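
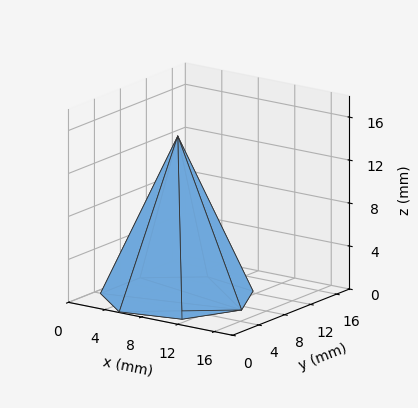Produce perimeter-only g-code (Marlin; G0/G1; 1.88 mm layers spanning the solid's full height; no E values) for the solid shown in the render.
Reading the render: the shape is a regular 7-sided pyramid, base circumscribed radius ≈ 7 mm, apex at z ≈ 15 mm (dimensions read to the nearest mm from the axis ticks). For the g-code, the solid's height is divided into equal slices at the stated Δz and each level perimeter traced with G1 moves after a G0 lift.

; perimeter-only toolpath
G21 ; units = mm
G90 ; absolute positioning
G28 ; home
; layer 1
G0 Z1.88
G0 X13.12 Y7.00
G1 X10.81 Y11.79
G1 X5.64 Y12.97
G1 X1.48 Y9.66
G1 X1.48 Y4.34
G1 X5.64 Y1.03
G1 X10.81 Y2.21
G1 X13.12 Y7.00
; layer 2
G0 Z3.75
G0 X12.25 Y7.00
G1 X10.27 Y11.10
G1 X5.83 Y12.12
G1 X2.27 Y9.28
G1 X2.27 Y4.72
G1 X5.83 Y1.89
G1 X10.27 Y2.90
G1 X12.25 Y7.00
; layer 3
G0 Z5.62
G0 X11.38 Y7.00
G1 X9.72 Y10.42
G1 X6.03 Y11.26
G1 X3.06 Y8.90
G1 X3.06 Y5.10
G1 X6.03 Y2.74
G1 X9.72 Y3.58
G1 X11.38 Y7.00
; layer 4
G0 Z7.50
G0 X10.50 Y7.00
G1 X9.18 Y9.73
G1 X6.22 Y10.41
G1 X3.84 Y8.52
G1 X3.84 Y5.48
G1 X6.22 Y3.59
G1 X9.18 Y4.26
G1 X10.50 Y7.00
; layer 5
G0 Z9.38
G0 X9.62 Y7.00
G1 X8.63 Y9.05
G1 X6.42 Y9.56
G1 X4.63 Y8.14
G1 X4.63 Y5.86
G1 X6.42 Y4.44
G1 X8.63 Y4.95
G1 X9.62 Y7.00
; layer 6
G0 Z11.25
G0 X8.75 Y7.00
G1 X8.09 Y8.37
G1 X6.61 Y8.71
G1 X5.42 Y7.76
G1 X5.42 Y6.24
G1 X6.61 Y5.29
G1 X8.09 Y5.63
G1 X8.75 Y7.00
; layer 7
G0 Z13.12
G0 X7.88 Y7.00
G1 X7.54 Y7.68
G1 X6.80 Y7.85
G1 X6.21 Y7.38
G1 X6.21 Y6.62
G1 X6.80 Y6.15
G1 X7.54 Y6.32
G1 X7.88 Y7.00
M2 ; end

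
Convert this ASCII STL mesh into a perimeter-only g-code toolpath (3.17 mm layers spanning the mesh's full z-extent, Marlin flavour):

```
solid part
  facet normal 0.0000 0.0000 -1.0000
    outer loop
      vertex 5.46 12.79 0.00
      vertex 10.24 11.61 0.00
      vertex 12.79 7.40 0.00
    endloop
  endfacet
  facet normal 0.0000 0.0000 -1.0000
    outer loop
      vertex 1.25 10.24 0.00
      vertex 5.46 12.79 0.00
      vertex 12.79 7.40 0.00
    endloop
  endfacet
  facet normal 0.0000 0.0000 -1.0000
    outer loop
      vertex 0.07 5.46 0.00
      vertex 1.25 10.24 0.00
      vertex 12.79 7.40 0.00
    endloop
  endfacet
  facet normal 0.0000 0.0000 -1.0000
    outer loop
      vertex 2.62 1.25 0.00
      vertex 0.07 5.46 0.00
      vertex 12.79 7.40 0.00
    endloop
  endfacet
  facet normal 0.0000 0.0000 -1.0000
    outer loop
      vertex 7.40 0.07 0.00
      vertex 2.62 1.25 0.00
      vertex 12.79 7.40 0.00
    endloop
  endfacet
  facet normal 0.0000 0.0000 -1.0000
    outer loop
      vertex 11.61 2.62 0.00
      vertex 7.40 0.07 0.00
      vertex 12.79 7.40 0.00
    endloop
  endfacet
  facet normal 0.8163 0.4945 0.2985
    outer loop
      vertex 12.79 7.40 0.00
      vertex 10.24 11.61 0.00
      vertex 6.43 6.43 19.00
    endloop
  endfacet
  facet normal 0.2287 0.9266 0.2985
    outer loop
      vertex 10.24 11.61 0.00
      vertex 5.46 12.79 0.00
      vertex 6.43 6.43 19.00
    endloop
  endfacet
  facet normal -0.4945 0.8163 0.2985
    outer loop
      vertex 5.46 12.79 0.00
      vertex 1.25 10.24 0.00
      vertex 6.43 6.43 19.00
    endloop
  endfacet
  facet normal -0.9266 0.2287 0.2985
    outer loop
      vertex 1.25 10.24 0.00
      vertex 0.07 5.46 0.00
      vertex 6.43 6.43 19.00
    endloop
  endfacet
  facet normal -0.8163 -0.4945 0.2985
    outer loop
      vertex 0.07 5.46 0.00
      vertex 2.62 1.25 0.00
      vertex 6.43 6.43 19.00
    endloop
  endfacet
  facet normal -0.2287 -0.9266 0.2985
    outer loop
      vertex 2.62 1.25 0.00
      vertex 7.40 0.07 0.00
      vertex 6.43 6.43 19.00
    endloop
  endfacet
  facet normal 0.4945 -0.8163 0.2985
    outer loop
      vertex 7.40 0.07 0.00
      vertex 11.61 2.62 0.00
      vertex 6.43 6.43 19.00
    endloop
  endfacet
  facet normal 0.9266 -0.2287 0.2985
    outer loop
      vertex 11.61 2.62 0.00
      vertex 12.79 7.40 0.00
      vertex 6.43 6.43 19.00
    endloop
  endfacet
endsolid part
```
; perimeter-only toolpath
G21 ; units = mm
G90 ; absolute positioning
G28 ; home
; layer 1
G0 Z3.17
G0 X11.73 Y7.24
G1 X9.61 Y10.75
G1 X5.62 Y11.73
G1 X2.11 Y9.61
G1 X1.13 Y5.62
G1 X3.25 Y2.11
G1 X7.24 Y1.13
G1 X10.75 Y3.25
G1 X11.73 Y7.24
; layer 2
G0 Z6.33
G0 X10.67 Y7.08
G1 X8.97 Y9.88
G1 X5.78 Y10.67
G1 X2.98 Y8.97
G1 X2.19 Y5.78
G1 X3.89 Y2.98
G1 X7.08 Y2.19
G1 X9.88 Y3.89
G1 X10.67 Y7.08
; layer 3
G0 Z9.50
G0 X9.61 Y6.92
G1 X8.34 Y9.02
G1 X5.95 Y9.61
G1 X3.84 Y8.34
G1 X3.25 Y5.95
G1 X4.53 Y3.84
G1 X6.92 Y3.25
G1 X9.02 Y4.53
G1 X9.61 Y6.92
; layer 4
G0 Z12.67
G0 X8.55 Y6.75
G1 X7.70 Y8.16
G1 X6.11 Y8.55
G1 X4.70 Y7.70
G1 X4.31 Y6.11
G1 X5.16 Y4.70
G1 X6.75 Y4.31
G1 X8.16 Y5.16
G1 X8.55 Y6.75
; layer 5
G0 Z15.83
G0 X7.49 Y6.59
G1 X7.06 Y7.29
G1 X6.27 Y7.49
G1 X5.57 Y7.06
G1 X5.37 Y6.27
G1 X5.79 Y5.57
G1 X6.59 Y5.37
G1 X7.29 Y5.79
G1 X7.49 Y6.59
M2 ; end

The solid is a regular 8-sided pyramid, base circumscribed radius ≈ 6.43 mm, apex at z ≈ 19 mm. Slicing at Δz = 3.17 mm — 6 equal slices spanning the solid's height, so layer i sits at z = i·h/6 — gives 5 non-empty perimeters. Each is a 8-segment closed polygon; G0 lifts to the layer z and rapids to the start vertex, then G1 traces the edges. The cross-section shrinks linearly with z (the slice at the apex is degenerate and omitted).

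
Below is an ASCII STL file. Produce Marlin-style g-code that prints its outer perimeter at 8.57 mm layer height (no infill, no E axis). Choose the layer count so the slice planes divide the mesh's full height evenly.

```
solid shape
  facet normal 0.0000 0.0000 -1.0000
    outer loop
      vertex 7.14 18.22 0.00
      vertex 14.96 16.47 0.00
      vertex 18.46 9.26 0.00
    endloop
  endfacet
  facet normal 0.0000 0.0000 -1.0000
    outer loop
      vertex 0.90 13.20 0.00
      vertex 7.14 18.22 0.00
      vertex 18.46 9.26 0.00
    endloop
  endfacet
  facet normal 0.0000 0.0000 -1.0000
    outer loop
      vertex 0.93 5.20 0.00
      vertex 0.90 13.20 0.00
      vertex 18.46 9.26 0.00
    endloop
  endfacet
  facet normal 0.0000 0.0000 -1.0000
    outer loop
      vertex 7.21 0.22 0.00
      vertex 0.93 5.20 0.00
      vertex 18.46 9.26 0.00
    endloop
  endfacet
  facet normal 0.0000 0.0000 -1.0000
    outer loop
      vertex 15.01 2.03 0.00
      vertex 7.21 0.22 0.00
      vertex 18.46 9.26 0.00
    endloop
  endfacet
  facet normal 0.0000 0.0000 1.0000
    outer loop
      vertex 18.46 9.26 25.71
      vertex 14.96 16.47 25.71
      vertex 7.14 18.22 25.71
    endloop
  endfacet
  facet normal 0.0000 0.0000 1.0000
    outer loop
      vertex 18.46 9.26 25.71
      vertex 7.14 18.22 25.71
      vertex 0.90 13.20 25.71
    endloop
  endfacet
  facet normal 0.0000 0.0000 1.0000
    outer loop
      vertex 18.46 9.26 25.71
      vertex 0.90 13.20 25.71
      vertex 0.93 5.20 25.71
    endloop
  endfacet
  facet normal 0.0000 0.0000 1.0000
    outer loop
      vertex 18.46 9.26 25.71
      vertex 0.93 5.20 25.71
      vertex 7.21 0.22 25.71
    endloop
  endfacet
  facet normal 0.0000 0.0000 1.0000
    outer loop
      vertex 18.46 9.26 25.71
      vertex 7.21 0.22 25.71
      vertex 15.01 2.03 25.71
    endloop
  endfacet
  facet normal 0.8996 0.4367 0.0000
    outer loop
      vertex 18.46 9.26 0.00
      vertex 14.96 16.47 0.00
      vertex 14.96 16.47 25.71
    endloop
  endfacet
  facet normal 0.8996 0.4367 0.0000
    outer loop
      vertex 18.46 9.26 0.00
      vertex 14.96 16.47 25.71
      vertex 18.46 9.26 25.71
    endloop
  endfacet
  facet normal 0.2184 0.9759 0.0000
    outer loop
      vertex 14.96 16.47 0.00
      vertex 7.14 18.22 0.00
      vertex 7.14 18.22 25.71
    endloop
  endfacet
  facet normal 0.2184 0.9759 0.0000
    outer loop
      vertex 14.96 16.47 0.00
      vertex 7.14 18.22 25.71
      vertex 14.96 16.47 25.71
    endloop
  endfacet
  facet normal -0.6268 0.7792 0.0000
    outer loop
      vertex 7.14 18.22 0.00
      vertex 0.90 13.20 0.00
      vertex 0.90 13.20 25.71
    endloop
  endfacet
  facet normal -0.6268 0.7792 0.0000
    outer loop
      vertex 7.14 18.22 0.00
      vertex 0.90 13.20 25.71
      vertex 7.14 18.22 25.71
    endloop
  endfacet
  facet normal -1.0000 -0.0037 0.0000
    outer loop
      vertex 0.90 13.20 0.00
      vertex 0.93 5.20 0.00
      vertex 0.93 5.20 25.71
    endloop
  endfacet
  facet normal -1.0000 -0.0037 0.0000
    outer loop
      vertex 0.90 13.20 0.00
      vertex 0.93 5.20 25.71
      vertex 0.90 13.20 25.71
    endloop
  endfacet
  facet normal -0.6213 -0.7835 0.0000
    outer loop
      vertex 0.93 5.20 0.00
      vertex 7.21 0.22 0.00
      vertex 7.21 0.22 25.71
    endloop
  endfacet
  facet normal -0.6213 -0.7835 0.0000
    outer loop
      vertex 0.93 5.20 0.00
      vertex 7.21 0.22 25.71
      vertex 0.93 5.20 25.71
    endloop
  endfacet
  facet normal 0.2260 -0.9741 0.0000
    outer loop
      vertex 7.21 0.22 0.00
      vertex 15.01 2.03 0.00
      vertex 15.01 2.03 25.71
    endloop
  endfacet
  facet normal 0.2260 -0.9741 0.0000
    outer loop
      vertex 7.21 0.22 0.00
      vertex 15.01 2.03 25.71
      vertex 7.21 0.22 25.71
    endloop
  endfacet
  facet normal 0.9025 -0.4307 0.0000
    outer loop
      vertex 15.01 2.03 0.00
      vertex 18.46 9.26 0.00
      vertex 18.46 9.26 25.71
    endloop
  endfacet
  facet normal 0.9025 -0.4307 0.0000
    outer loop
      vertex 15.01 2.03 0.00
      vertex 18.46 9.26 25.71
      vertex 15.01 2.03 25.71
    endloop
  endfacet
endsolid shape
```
; perimeter-only toolpath
G21 ; units = mm
G90 ; absolute positioning
G28 ; home
; layer 1
G0 Z8.57
G0 X18.46 Y9.26
G1 X14.96 Y16.47
G1 X7.14 Y18.22
G1 X0.90 Y13.20
G1 X0.93 Y5.20
G1 X7.21 Y0.22
G1 X15.01 Y2.03
G1 X18.46 Y9.26
; layer 2
G0 Z17.14
G0 X18.46 Y9.26
G1 X14.96 Y16.47
G1 X7.14 Y18.22
G1 X0.90 Y13.20
G1 X0.93 Y5.20
G1 X7.21 Y0.22
G1 X15.01 Y2.03
G1 X18.46 Y9.26
; layer 3
G0 Z25.71
G0 X18.46 Y9.26
G1 X14.96 Y16.47
G1 X7.14 Y18.22
G1 X0.90 Y13.20
G1 X0.93 Y5.20
G1 X7.21 Y0.22
G1 X15.01 Y2.03
G1 X18.46 Y9.26
M2 ; end

The solid is a regular 7-sided prism (a cylinder approximated with 7 flat sides), circumscribed radius ≈ 9.23 mm, height ≈ 25.7 mm. Slicing at Δz = 8.57 mm — 3 equal slices spanning the solid's height, so layer i sits at z = i·h/3 — gives 3 non-empty perimeters. Each is a 7-segment closed polygon; G0 lifts to the layer z and rapids to the start vertex, then G1 traces the edges.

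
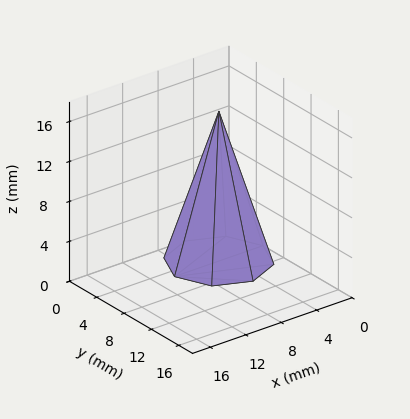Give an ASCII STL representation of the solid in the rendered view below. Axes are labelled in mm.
Reading the render: the shape is a regular 8-sided pyramid, base circumscribed radius ≈ 5 mm, apex at z ≈ 15 mm (dimensions read to the nearest mm from the axis ticks). For the STL, each face is triangulated and given an outward normal.

solid part
  facet normal 0.0000 0.0000 -1.0000
    outer loop
      vertex 5.0 10.0 0.0
      vertex 8.5 8.5 0.0
      vertex 10.0 5.0 0.0
    endloop
  endfacet
  facet normal 0.0000 0.0000 -1.0000
    outer loop
      vertex 1.5 8.5 0.0
      vertex 5.0 10.0 0.0
      vertex 10.0 5.0 0.0
    endloop
  endfacet
  facet normal 0.0000 0.0000 -1.0000
    outer loop
      vertex 0.0 5.0 0.0
      vertex 1.5 8.5 0.0
      vertex 10.0 5.0 0.0
    endloop
  endfacet
  facet normal 0.0000 0.0000 -1.0000
    outer loop
      vertex 1.5 1.5 0.0
      vertex 0.0 5.0 0.0
      vertex 10.0 5.0 0.0
    endloop
  endfacet
  facet normal 0.0000 0.0000 -1.0000
    outer loop
      vertex 5.0 0.0 0.0
      vertex 1.5 1.5 0.0
      vertex 10.0 5.0 0.0
    endloop
  endfacet
  facet normal 0.0000 0.0000 -1.0000
    outer loop
      vertex 8.5 1.5 0.0
      vertex 5.0 0.0 0.0
      vertex 10.0 5.0 0.0
    endloop
  endfacet
  facet normal 0.8788 0.3766 0.2929
    outer loop
      vertex 10.0 5.0 0.0
      vertex 8.5 8.5 0.0
      vertex 5.0 5.0 15.0
    endloop
  endfacet
  facet normal 0.3766 0.8788 0.2929
    outer loop
      vertex 8.5 8.5 0.0
      vertex 5.0 10.0 0.0
      vertex 5.0 5.0 15.0
    endloop
  endfacet
  facet normal -0.3766 0.8788 0.2929
    outer loop
      vertex 5.0 10.0 0.0
      vertex 1.5 8.5 0.0
      vertex 5.0 5.0 15.0
    endloop
  endfacet
  facet normal -0.8788 0.3766 0.2929
    outer loop
      vertex 1.5 8.5 0.0
      vertex 0.0 5.0 0.0
      vertex 5.0 5.0 15.0
    endloop
  endfacet
  facet normal -0.8788 -0.3766 0.2929
    outer loop
      vertex 0.0 5.0 0.0
      vertex 1.5 1.5 0.0
      vertex 5.0 5.0 15.0
    endloop
  endfacet
  facet normal -0.3766 -0.8788 0.2929
    outer loop
      vertex 1.5 1.5 0.0
      vertex 5.0 0.0 0.0
      vertex 5.0 5.0 15.0
    endloop
  endfacet
  facet normal 0.3766 -0.8788 0.2929
    outer loop
      vertex 5.0 0.0 0.0
      vertex 8.5 1.5 0.0
      vertex 5.0 5.0 15.0
    endloop
  endfacet
  facet normal 0.8788 -0.3766 0.2929
    outer loop
      vertex 8.5 1.5 0.0
      vertex 10.0 5.0 0.0
      vertex 5.0 5.0 15.0
    endloop
  endfacet
endsolid part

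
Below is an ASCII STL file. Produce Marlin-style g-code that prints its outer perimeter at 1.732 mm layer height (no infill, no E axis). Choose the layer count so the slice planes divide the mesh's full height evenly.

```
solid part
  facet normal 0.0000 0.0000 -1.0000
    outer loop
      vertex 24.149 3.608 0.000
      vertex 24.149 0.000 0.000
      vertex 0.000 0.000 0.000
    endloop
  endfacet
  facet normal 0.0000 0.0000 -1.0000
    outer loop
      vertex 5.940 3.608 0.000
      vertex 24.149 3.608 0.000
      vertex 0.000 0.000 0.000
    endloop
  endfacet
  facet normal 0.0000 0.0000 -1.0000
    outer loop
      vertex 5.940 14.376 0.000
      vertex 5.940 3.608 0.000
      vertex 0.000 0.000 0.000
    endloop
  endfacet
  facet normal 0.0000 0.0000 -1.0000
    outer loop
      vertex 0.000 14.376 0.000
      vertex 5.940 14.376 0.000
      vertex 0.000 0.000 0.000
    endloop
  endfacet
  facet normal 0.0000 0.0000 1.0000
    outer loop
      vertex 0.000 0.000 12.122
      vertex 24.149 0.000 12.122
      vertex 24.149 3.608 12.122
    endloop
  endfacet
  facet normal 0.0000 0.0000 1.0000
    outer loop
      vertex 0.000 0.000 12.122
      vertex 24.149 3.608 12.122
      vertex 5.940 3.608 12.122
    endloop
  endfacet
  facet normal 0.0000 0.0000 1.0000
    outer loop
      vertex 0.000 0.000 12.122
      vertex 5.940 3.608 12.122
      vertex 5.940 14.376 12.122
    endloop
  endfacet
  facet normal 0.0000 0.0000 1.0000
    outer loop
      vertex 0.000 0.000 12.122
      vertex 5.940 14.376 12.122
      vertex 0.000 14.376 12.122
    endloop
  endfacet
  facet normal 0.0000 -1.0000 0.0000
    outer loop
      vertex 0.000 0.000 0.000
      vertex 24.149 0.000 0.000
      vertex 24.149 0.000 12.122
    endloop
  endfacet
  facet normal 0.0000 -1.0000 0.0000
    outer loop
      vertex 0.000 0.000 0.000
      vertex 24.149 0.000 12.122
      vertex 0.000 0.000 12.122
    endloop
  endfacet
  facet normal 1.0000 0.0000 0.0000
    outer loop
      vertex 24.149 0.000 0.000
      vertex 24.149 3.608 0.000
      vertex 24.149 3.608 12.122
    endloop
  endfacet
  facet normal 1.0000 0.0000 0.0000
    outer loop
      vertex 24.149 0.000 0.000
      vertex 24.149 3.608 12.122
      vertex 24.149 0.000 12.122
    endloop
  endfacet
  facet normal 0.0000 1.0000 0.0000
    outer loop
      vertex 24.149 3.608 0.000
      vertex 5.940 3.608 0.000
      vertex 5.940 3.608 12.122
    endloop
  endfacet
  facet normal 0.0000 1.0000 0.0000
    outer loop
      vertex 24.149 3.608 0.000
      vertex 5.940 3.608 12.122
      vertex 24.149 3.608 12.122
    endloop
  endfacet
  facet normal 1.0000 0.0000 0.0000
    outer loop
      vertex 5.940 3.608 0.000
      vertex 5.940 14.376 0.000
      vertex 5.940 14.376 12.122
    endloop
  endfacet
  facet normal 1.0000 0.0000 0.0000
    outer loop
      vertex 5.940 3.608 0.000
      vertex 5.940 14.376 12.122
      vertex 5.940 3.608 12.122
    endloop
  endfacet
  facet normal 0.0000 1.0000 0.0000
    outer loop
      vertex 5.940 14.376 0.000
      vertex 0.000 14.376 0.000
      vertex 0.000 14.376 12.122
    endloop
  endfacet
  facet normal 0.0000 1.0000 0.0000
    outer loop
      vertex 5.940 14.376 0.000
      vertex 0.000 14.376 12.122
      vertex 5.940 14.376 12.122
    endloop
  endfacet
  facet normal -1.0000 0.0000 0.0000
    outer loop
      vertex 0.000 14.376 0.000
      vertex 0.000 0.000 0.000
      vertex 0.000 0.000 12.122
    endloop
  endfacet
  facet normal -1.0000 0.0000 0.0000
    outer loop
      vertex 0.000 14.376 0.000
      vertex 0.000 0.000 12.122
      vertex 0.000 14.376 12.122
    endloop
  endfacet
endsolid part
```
; perimeter-only toolpath
G21 ; units = mm
G90 ; absolute positioning
G28 ; home
; layer 1
G0 Z1.732
G0 X0.000 Y0.000
G1 X24.149 Y0.000
G1 X24.149 Y3.608
G1 X5.940 Y3.608
G1 X5.940 Y14.376
G1 X0.000 Y14.376
G1 X0.000 Y0.000
; layer 2
G0 Z3.463
G0 X0.000 Y0.000
G1 X24.149 Y0.000
G1 X24.149 Y3.608
G1 X5.940 Y3.608
G1 X5.940 Y14.376
G1 X0.000 Y14.376
G1 X0.000 Y0.000
; layer 3
G0 Z5.195
G0 X0.000 Y0.000
G1 X24.149 Y0.000
G1 X24.149 Y3.608
G1 X5.940 Y3.608
G1 X5.940 Y14.376
G1 X0.000 Y14.376
G1 X0.000 Y0.000
; layer 4
G0 Z6.927
G0 X0.000 Y0.000
G1 X24.149 Y0.000
G1 X24.149 Y3.608
G1 X5.940 Y3.608
G1 X5.940 Y14.376
G1 X0.000 Y14.376
G1 X0.000 Y0.000
; layer 5
G0 Z8.659
G0 X0.000 Y0.000
G1 X24.149 Y0.000
G1 X24.149 Y3.608
G1 X5.940 Y3.608
G1 X5.940 Y14.376
G1 X0.000 Y14.376
G1 X0.000 Y0.000
; layer 6
G0 Z10.390
G0 X0.000 Y0.000
G1 X24.149 Y0.000
G1 X24.149 Y3.608
G1 X5.940 Y3.608
G1 X5.940 Y14.376
G1 X0.000 Y14.376
G1 X0.000 Y0.000
; layer 7
G0 Z12.122
G0 X0.000 Y0.000
G1 X24.149 Y0.000
G1 X24.149 Y3.608
G1 X5.940 Y3.608
G1 X5.940 Y14.376
G1 X0.000 Y14.376
G1 X0.000 Y0.000
M2 ; end

The solid is an L-shaped prism: outer 24.1 × 14.4 mm, arm thicknesses ≈ 3.61 mm (horizontal) and 5.94 mm (vertical), extruded 12.1 mm in z. Slicing at Δz = 1.732 mm — 7 equal slices spanning the solid's height, so layer i sits at z = i·h/7 — gives 7 non-empty perimeters. Each is a 6-segment closed polygon; G0 lifts to the layer z and rapids to the start vertex, then G1 traces the edges.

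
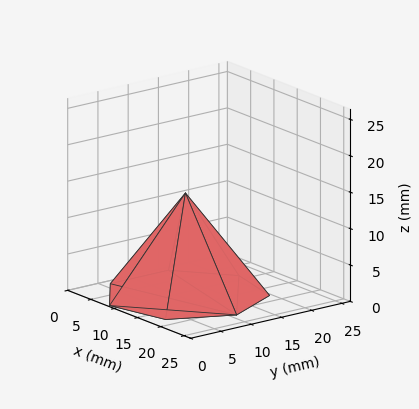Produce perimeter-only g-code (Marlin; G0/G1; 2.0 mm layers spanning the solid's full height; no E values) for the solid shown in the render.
Reading the render: the shape is a regular 7-sided pyramid, base circumscribed radius ≈ 11 mm, apex at z ≈ 14 mm (dimensions read to the nearest mm from the axis ticks). For the g-code, the solid's height is divided into equal slices at the stated Δz and each level perimeter traced with G1 moves after a G0 lift.

; perimeter-only toolpath
G21 ; units = mm
G90 ; absolute positioning
G28 ; home
; layer 1
G0 Z2.0
G0 X20.4 Y11.0
G1 X16.9 Y18.4
G1 X8.9 Y20.2
G1 X2.5 Y15.1
G1 X2.5 Y6.9
G1 X8.9 Y1.8
G1 X16.9 Y3.6
G1 X20.4 Y11.0
; layer 2
G0 Z4.0
G0 X18.9 Y11.0
G1 X15.9 Y17.1
G1 X9.3 Y18.6
G1 X3.9 Y14.4
G1 X3.9 Y7.6
G1 X9.3 Y3.4
G1 X15.9 Y4.9
G1 X18.9 Y11.0
; layer 3
G0 Z6.0
G0 X17.3 Y11.0
G1 X14.9 Y15.9
G1 X9.6 Y17.1
G1 X5.3 Y13.7
G1 X5.3 Y8.3
G1 X9.6 Y4.9
G1 X14.9 Y6.1
G1 X17.3 Y11.0
; layer 4
G0 Z8.0
G0 X15.7 Y11.0
G1 X14.0 Y14.7
G1 X10.0 Y15.6
G1 X6.8 Y13.1
G1 X6.8 Y8.9
G1 X10.0 Y6.4
G1 X14.0 Y7.3
G1 X15.7 Y11.0
; layer 5
G0 Z10.0
G0 X14.1 Y11.0
G1 X13.0 Y13.5
G1 X10.3 Y14.1
G1 X8.2 Y12.4
G1 X8.2 Y9.6
G1 X10.3 Y7.9
G1 X13.0 Y8.5
G1 X14.1 Y11.0
; layer 6
G0 Z12.0
G0 X12.6 Y11.0
G1 X12.0 Y12.2
G1 X10.7 Y12.5
G1 X9.6 Y11.7
G1 X9.6 Y10.3
G1 X10.7 Y9.5
G1 X12.0 Y9.8
G1 X12.6 Y11.0
M2 ; end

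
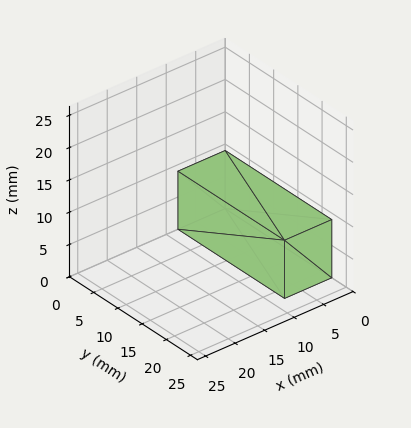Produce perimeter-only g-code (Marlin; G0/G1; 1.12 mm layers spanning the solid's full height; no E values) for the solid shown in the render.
Reading the render: the shape is a rectangular box, roughly 8 × 22 mm footprint and 9 mm tall (dimensions read to the nearest mm from the axis ticks). For the g-code, the solid's height is divided into equal slices at the stated Δz and each level perimeter traced with G1 moves after a G0 lift.

; perimeter-only toolpath
G21 ; units = mm
G90 ; absolute positioning
G28 ; home
; layer 1
G0 Z1.12
G0 X0.00 Y0.00
G1 X8.00 Y0.00
G1 X8.00 Y22.00
G1 X0.00 Y22.00
G1 X0.00 Y0.00
; layer 2
G0 Z2.25
G0 X0.00 Y0.00
G1 X8.00 Y0.00
G1 X8.00 Y22.00
G1 X0.00 Y22.00
G1 X0.00 Y0.00
; layer 3
G0 Z3.38
G0 X0.00 Y0.00
G1 X8.00 Y0.00
G1 X8.00 Y22.00
G1 X0.00 Y22.00
G1 X0.00 Y0.00
; layer 4
G0 Z4.50
G0 X0.00 Y0.00
G1 X8.00 Y0.00
G1 X8.00 Y22.00
G1 X0.00 Y22.00
G1 X0.00 Y0.00
; layer 5
G0 Z5.62
G0 X0.00 Y0.00
G1 X8.00 Y0.00
G1 X8.00 Y22.00
G1 X0.00 Y22.00
G1 X0.00 Y0.00
; layer 6
G0 Z6.75
G0 X0.00 Y0.00
G1 X8.00 Y0.00
G1 X8.00 Y22.00
G1 X0.00 Y22.00
G1 X0.00 Y0.00
; layer 7
G0 Z7.88
G0 X0.00 Y0.00
G1 X8.00 Y0.00
G1 X8.00 Y22.00
G1 X0.00 Y22.00
G1 X0.00 Y0.00
; layer 8
G0 Z9.00
G0 X0.00 Y0.00
G1 X8.00 Y0.00
G1 X8.00 Y22.00
G1 X0.00 Y22.00
G1 X0.00 Y0.00
M2 ; end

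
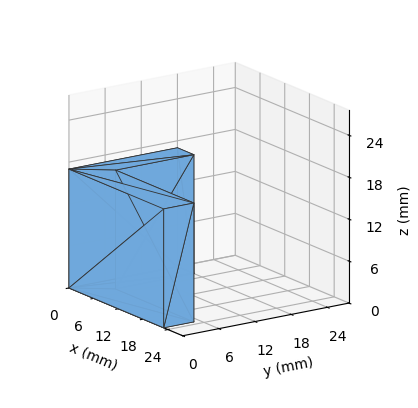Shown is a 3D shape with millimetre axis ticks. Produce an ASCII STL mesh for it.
Reading the render: the shape is an L-shaped prism: outer 23 × 18 mm, arm thicknesses ≈ 5 mm (horizontal) and 4 mm (vertical), extruded 17 mm in z (dimensions read to the nearest mm from the axis ticks). For the STL, each face is triangulated and given an outward normal.

solid part
  facet normal 0.0000 0.0000 -1.0000
    outer loop
      vertex 23.00 5.00 0.00
      vertex 23.00 0.00 0.00
      vertex 0.00 0.00 0.00
    endloop
  endfacet
  facet normal 0.0000 0.0000 -1.0000
    outer loop
      vertex 4.00 5.00 0.00
      vertex 23.00 5.00 0.00
      vertex 0.00 0.00 0.00
    endloop
  endfacet
  facet normal 0.0000 0.0000 -1.0000
    outer loop
      vertex 4.00 18.00 0.00
      vertex 4.00 5.00 0.00
      vertex 0.00 0.00 0.00
    endloop
  endfacet
  facet normal 0.0000 0.0000 -1.0000
    outer loop
      vertex 0.00 18.00 0.00
      vertex 4.00 18.00 0.00
      vertex 0.00 0.00 0.00
    endloop
  endfacet
  facet normal 0.0000 0.0000 1.0000
    outer loop
      vertex 0.00 0.00 17.00
      vertex 23.00 0.00 17.00
      vertex 23.00 5.00 17.00
    endloop
  endfacet
  facet normal 0.0000 0.0000 1.0000
    outer loop
      vertex 0.00 0.00 17.00
      vertex 23.00 5.00 17.00
      vertex 4.00 5.00 17.00
    endloop
  endfacet
  facet normal 0.0000 0.0000 1.0000
    outer loop
      vertex 0.00 0.00 17.00
      vertex 4.00 5.00 17.00
      vertex 4.00 18.00 17.00
    endloop
  endfacet
  facet normal 0.0000 0.0000 1.0000
    outer loop
      vertex 0.00 0.00 17.00
      vertex 4.00 18.00 17.00
      vertex 0.00 18.00 17.00
    endloop
  endfacet
  facet normal 0.0000 -1.0000 0.0000
    outer loop
      vertex 0.00 0.00 0.00
      vertex 23.00 0.00 0.00
      vertex 23.00 0.00 17.00
    endloop
  endfacet
  facet normal 0.0000 -1.0000 0.0000
    outer loop
      vertex 0.00 0.00 0.00
      vertex 23.00 0.00 17.00
      vertex 0.00 0.00 17.00
    endloop
  endfacet
  facet normal 1.0000 0.0000 0.0000
    outer loop
      vertex 23.00 0.00 0.00
      vertex 23.00 5.00 0.00
      vertex 23.00 5.00 17.00
    endloop
  endfacet
  facet normal 1.0000 0.0000 0.0000
    outer loop
      vertex 23.00 0.00 0.00
      vertex 23.00 5.00 17.00
      vertex 23.00 0.00 17.00
    endloop
  endfacet
  facet normal 0.0000 1.0000 0.0000
    outer loop
      vertex 23.00 5.00 0.00
      vertex 4.00 5.00 0.00
      vertex 4.00 5.00 17.00
    endloop
  endfacet
  facet normal 0.0000 1.0000 0.0000
    outer loop
      vertex 23.00 5.00 0.00
      vertex 4.00 5.00 17.00
      vertex 23.00 5.00 17.00
    endloop
  endfacet
  facet normal 1.0000 0.0000 0.0000
    outer loop
      vertex 4.00 5.00 0.00
      vertex 4.00 18.00 0.00
      vertex 4.00 18.00 17.00
    endloop
  endfacet
  facet normal 1.0000 0.0000 0.0000
    outer loop
      vertex 4.00 5.00 0.00
      vertex 4.00 18.00 17.00
      vertex 4.00 5.00 17.00
    endloop
  endfacet
  facet normal 0.0000 1.0000 0.0000
    outer loop
      vertex 4.00 18.00 0.00
      vertex 0.00 18.00 0.00
      vertex 0.00 18.00 17.00
    endloop
  endfacet
  facet normal 0.0000 1.0000 0.0000
    outer loop
      vertex 4.00 18.00 0.00
      vertex 0.00 18.00 17.00
      vertex 4.00 18.00 17.00
    endloop
  endfacet
  facet normal -1.0000 0.0000 0.0000
    outer loop
      vertex 0.00 18.00 0.00
      vertex 0.00 0.00 0.00
      vertex 0.00 0.00 17.00
    endloop
  endfacet
  facet normal -1.0000 0.0000 0.0000
    outer loop
      vertex 0.00 18.00 0.00
      vertex 0.00 0.00 17.00
      vertex 0.00 18.00 17.00
    endloop
  endfacet
endsolid part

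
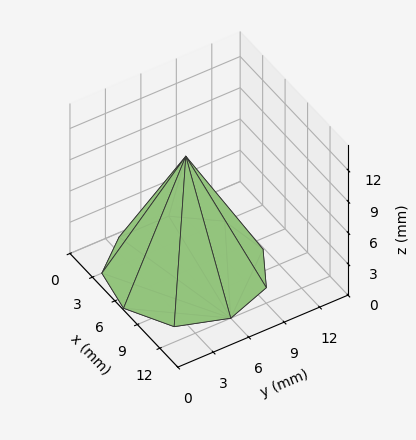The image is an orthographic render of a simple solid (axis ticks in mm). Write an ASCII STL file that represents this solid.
Reading the render: the shape is a regular 9-sided pyramid, base circumscribed radius ≈ 6 mm, apex at z ≈ 11 mm (dimensions read to the nearest mm from the axis ticks). For the STL, each face is triangulated and given an outward normal.

solid part
  facet normal 0.0000 0.0000 -1.0000
    outer loop
      vertex 7.0 11.9 0.0
      vertex 10.6 9.9 0.0
      vertex 12.0 6.0 0.0
    endloop
  endfacet
  facet normal 0.0000 0.0000 -1.0000
    outer loop
      vertex 3.0 11.2 0.0
      vertex 7.0 11.9 0.0
      vertex 12.0 6.0 0.0
    endloop
  endfacet
  facet normal 0.0000 0.0000 -1.0000
    outer loop
      vertex 0.4 8.1 0.0
      vertex 3.0 11.2 0.0
      vertex 12.0 6.0 0.0
    endloop
  endfacet
  facet normal 0.0000 0.0000 -1.0000
    outer loop
      vertex 0.4 3.9 0.0
      vertex 0.4 8.1 0.0
      vertex 12.0 6.0 0.0
    endloop
  endfacet
  facet normal 0.0000 0.0000 -1.0000
    outer loop
      vertex 3.0 0.8 0.0
      vertex 0.4 3.9 0.0
      vertex 12.0 6.0 0.0
    endloop
  endfacet
  facet normal 0.0000 0.0000 -1.0000
    outer loop
      vertex 7.0 0.1 0.0
      vertex 3.0 0.8 0.0
      vertex 12.0 6.0 0.0
    endloop
  endfacet
  facet normal 0.0000 0.0000 -1.0000
    outer loop
      vertex 10.6 2.1 0.0
      vertex 7.0 0.1 0.0
      vertex 12.0 6.0 0.0
    endloop
  endfacet
  facet normal 0.8373 0.3006 0.4567
    outer loop
      vertex 12.0 6.0 0.0
      vertex 10.6 9.9 0.0
      vertex 6.0 6.0 11.0
    endloop
  endfacet
  facet normal 0.4321 0.7778 0.4565
    outer loop
      vertex 10.6 9.9 0.0
      vertex 7.0 11.9 0.0
      vertex 6.0 6.0 11.0
    endloop
  endfacet
  facet normal -0.1534 0.8766 0.4562
    outer loop
      vertex 7.0 11.9 0.0
      vertex 3.0 11.2 0.0
      vertex 6.0 6.0 11.0
    endloop
  endfacet
  facet normal -0.6818 0.5718 0.4563
    outer loop
      vertex 3.0 11.2 0.0
      vertex 0.4 8.1 0.0
      vertex 6.0 6.0 11.0
    endloop
  endfacet
  facet normal -0.8912 0.0000 0.4537
    outer loop
      vertex 0.4 8.1 0.0
      vertex 0.4 3.9 0.0
      vertex 6.0 6.0 11.0
    endloop
  endfacet
  facet normal -0.6818 -0.5718 0.4563
    outer loop
      vertex 0.4 3.9 0.0
      vertex 3.0 0.8 0.0
      vertex 6.0 6.0 11.0
    endloop
  endfacet
  facet normal -0.1534 -0.8766 0.4562
    outer loop
      vertex 3.0 0.8 0.0
      vertex 7.0 0.1 0.0
      vertex 6.0 6.0 11.0
    endloop
  endfacet
  facet normal 0.4321 -0.7778 0.4565
    outer loop
      vertex 7.0 0.1 0.0
      vertex 10.6 2.1 0.0
      vertex 6.0 6.0 11.0
    endloop
  endfacet
  facet normal 0.8373 -0.3006 0.4567
    outer loop
      vertex 10.6 2.1 0.0
      vertex 12.0 6.0 0.0
      vertex 6.0 6.0 11.0
    endloop
  endfacet
endsolid part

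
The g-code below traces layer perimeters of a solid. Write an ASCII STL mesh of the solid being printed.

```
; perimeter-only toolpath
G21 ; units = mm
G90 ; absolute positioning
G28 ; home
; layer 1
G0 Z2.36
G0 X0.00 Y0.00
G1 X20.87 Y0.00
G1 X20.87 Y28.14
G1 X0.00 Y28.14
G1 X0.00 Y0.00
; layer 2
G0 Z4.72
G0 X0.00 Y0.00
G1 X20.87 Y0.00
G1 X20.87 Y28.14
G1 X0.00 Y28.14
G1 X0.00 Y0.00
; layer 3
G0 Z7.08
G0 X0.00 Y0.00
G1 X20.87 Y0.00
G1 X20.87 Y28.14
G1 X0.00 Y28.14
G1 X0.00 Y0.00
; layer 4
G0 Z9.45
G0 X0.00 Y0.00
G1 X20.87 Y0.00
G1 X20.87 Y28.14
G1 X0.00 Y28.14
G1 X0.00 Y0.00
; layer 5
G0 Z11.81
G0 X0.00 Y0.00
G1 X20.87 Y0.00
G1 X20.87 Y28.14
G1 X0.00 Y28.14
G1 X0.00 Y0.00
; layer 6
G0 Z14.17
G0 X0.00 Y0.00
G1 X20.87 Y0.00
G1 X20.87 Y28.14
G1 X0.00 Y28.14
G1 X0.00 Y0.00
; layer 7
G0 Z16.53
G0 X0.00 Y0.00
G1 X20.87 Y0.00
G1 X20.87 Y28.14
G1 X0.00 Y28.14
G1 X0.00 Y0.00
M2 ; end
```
solid part
  facet normal 0.0000 0.0000 -1.0000
    outer loop
      vertex 20.87 28.14 0.00
      vertex 20.87 0.00 0.00
      vertex 0.00 0.00 0.00
    endloop
  endfacet
  facet normal 0.0000 0.0000 -1.0000
    outer loop
      vertex 0.00 28.14 0.00
      vertex 20.87 28.14 0.00
      vertex 0.00 0.00 0.00
    endloop
  endfacet
  facet normal 0.0000 0.0000 1.0000
    outer loop
      vertex 0.00 0.00 16.53
      vertex 20.87 0.00 16.53
      vertex 20.87 28.14 16.53
    endloop
  endfacet
  facet normal 0.0000 0.0000 1.0000
    outer loop
      vertex 0.00 0.00 16.53
      vertex 20.87 28.14 16.53
      vertex 0.00 28.14 16.53
    endloop
  endfacet
  facet normal 0.0000 -1.0000 0.0000
    outer loop
      vertex 0.00 0.00 0.00
      vertex 20.87 0.00 0.00
      vertex 20.87 0.00 16.53
    endloop
  endfacet
  facet normal 0.0000 -1.0000 0.0000
    outer loop
      vertex 0.00 0.00 0.00
      vertex 20.87 0.00 16.53
      vertex 0.00 0.00 16.53
    endloop
  endfacet
  facet normal 0.0000 1.0000 0.0000
    outer loop
      vertex 20.87 28.14 16.53
      vertex 20.87 28.14 0.00
      vertex 0.00 28.14 0.00
    endloop
  endfacet
  facet normal 0.0000 1.0000 0.0000
    outer loop
      vertex 0.00 28.14 16.53
      vertex 20.87 28.14 16.53
      vertex 0.00 28.14 0.00
    endloop
  endfacet
  facet normal -1.0000 0.0000 0.0000
    outer loop
      vertex 0.00 28.14 16.53
      vertex 0.00 28.14 0.00
      vertex 0.00 0.00 0.00
    endloop
  endfacet
  facet normal -1.0000 0.0000 0.0000
    outer loop
      vertex 0.00 0.00 16.53
      vertex 0.00 28.14 16.53
      vertex 0.00 0.00 0.00
    endloop
  endfacet
  facet normal 1.0000 0.0000 0.0000
    outer loop
      vertex 20.87 0.00 0.00
      vertex 20.87 28.14 0.00
      vertex 20.87 28.14 16.53
    endloop
  endfacet
  facet normal 1.0000 0.0000 0.0000
    outer loop
      vertex 20.87 0.00 0.00
      vertex 20.87 28.14 16.53
      vertex 20.87 0.00 16.53
    endloop
  endfacet
endsolid part

The G0 Z moves step by Δz≈2.36 mm. Every layer's G1 loop is the same polygon, so the solid is a straight extrusion of it from z=0 to z≈16.5. Closing with flat bottom and top caps and triangulating gives 12 facets — a rectangular box, roughly 20.9 × 28.1 mm footprint and 16.5 mm tall.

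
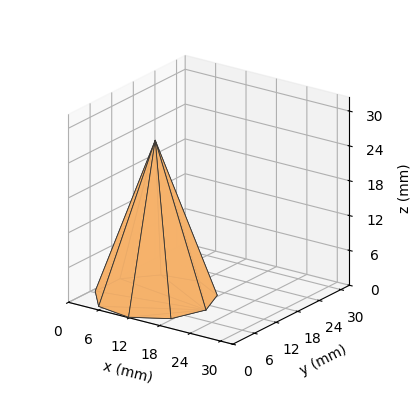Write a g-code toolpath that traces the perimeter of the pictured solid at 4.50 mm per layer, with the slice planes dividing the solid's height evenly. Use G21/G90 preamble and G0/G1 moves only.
Reading the render: the shape is a regular 9-sided pyramid, base circumscribed radius ≈ 10 mm, apex at z ≈ 27 mm (dimensions read to the nearest mm from the axis ticks). For the g-code, the solid's height is divided into equal slices at the stated Δz and each level perimeter traced with G1 moves after a G0 lift.

; perimeter-only toolpath
G21 ; units = mm
G90 ; absolute positioning
G28 ; home
; layer 1
G0 Z4.50
G0 X18.33 Y10.00
G1 X16.38 Y15.36
G1 X11.45 Y18.21
G1 X5.83 Y17.22
G1 X2.17 Y12.85
G1 X2.17 Y7.15
G1 X5.83 Y2.78
G1 X11.45 Y1.79
G1 X16.38 Y4.64
G1 X18.33 Y10.00
; layer 2
G0 Z9.00
G0 X16.67 Y10.00
G1 X15.11 Y14.29
G1 X11.16 Y16.57
G1 X6.67 Y15.77
G1 X3.73 Y12.28
G1 X3.73 Y7.72
G1 X6.67 Y4.23
G1 X11.16 Y3.43
G1 X15.11 Y5.71
G1 X16.67 Y10.00
; layer 3
G0 Z13.50
G0 X15.00 Y10.00
G1 X13.83 Y13.21
G1 X10.87 Y14.93
G1 X7.50 Y14.33
G1 X5.30 Y11.71
G1 X5.30 Y8.29
G1 X7.50 Y5.67
G1 X10.87 Y5.08
G1 X13.83 Y6.79
G1 X15.00 Y10.00
; layer 4
G0 Z18.00
G0 X13.33 Y10.00
G1 X12.55 Y12.14
G1 X10.58 Y13.28
G1 X8.33 Y12.89
G1 X6.87 Y11.14
G1 X6.87 Y8.86
G1 X8.33 Y7.11
G1 X10.58 Y6.72
G1 X12.55 Y7.86
G1 X13.33 Y10.00
; layer 5
G0 Z22.50
G0 X11.67 Y10.00
G1 X11.28 Y11.07
G1 X10.29 Y11.64
G1 X9.17 Y11.44
G1 X8.43 Y10.57
G1 X8.43 Y9.43
G1 X9.17 Y8.56
G1 X10.29 Y8.36
G1 X11.28 Y8.93
G1 X11.67 Y10.00
M2 ; end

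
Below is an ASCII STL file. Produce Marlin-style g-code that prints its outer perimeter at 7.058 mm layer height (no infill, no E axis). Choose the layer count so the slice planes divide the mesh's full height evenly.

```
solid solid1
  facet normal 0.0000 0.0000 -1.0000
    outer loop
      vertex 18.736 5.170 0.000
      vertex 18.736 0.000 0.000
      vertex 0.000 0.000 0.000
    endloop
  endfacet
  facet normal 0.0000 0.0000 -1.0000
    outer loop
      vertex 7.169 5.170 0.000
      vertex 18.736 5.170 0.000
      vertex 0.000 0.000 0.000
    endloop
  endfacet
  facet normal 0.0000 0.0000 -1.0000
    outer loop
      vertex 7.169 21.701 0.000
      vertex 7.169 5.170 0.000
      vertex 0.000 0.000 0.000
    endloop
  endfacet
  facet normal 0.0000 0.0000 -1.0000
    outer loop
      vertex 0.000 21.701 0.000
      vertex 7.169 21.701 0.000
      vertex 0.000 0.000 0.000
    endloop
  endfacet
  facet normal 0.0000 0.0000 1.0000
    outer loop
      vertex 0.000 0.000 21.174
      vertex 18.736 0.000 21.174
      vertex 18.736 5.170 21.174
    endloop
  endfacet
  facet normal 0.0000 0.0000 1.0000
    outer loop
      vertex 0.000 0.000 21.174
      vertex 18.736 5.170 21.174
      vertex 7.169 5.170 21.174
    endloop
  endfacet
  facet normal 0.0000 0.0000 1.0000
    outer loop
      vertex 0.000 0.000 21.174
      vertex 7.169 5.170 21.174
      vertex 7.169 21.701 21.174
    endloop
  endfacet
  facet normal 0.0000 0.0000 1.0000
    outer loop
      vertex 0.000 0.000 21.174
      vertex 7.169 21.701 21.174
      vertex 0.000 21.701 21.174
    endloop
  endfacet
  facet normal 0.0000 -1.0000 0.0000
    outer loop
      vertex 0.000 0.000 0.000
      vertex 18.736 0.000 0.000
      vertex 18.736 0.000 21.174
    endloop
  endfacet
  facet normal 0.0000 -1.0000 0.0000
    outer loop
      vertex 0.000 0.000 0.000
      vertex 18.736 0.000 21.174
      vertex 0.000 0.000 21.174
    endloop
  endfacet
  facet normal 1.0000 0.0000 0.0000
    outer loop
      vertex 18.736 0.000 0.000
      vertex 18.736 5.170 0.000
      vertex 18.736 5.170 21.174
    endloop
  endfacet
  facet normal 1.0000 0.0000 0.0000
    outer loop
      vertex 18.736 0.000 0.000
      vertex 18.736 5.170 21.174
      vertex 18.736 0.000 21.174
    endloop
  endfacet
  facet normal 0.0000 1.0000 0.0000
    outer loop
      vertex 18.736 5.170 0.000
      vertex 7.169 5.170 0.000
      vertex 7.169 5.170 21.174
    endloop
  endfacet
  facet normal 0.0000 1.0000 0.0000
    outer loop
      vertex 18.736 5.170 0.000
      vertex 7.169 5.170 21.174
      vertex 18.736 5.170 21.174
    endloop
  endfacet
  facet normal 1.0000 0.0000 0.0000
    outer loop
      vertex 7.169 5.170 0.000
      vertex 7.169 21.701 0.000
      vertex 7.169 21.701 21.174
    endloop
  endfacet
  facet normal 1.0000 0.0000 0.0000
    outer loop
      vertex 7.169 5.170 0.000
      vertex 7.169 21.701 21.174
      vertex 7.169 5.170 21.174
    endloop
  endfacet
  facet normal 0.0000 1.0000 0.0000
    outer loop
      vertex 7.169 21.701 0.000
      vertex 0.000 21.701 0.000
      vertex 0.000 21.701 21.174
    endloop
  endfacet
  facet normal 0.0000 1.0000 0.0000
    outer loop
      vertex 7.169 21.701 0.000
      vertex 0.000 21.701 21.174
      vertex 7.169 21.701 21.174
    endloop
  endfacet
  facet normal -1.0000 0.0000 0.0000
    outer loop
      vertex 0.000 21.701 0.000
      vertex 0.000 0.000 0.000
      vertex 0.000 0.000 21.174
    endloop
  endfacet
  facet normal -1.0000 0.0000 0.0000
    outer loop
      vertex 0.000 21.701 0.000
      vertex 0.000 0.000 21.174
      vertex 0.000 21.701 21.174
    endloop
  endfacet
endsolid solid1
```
; perimeter-only toolpath
G21 ; units = mm
G90 ; absolute positioning
G28 ; home
; layer 1
G0 Z7.058
G0 X0.000 Y0.000
G1 X18.736 Y0.000
G1 X18.736 Y5.170
G1 X7.169 Y5.170
G1 X7.169 Y21.701
G1 X0.000 Y21.701
G1 X0.000 Y0.000
; layer 2
G0 Z14.116
G0 X0.000 Y0.000
G1 X18.736 Y0.000
G1 X18.736 Y5.170
G1 X7.169 Y5.170
G1 X7.169 Y21.701
G1 X0.000 Y21.701
G1 X0.000 Y0.000
; layer 3
G0 Z21.174
G0 X0.000 Y0.000
G1 X18.736 Y0.000
G1 X18.736 Y5.170
G1 X7.169 Y5.170
G1 X7.169 Y21.701
G1 X0.000 Y21.701
G1 X0.000 Y0.000
M2 ; end

The solid is an L-shaped prism: outer 18.7 × 21.7 mm, arm thicknesses ≈ 5.17 mm (horizontal) and 7.17 mm (vertical), extruded 21.2 mm in z. Slicing at Δz = 7.058 mm — 3 equal slices spanning the solid's height, so layer i sits at z = i·h/3 — gives 3 non-empty perimeters. Each is a 6-segment closed polygon; G0 lifts to the layer z and rapids to the start vertex, then G1 traces the edges.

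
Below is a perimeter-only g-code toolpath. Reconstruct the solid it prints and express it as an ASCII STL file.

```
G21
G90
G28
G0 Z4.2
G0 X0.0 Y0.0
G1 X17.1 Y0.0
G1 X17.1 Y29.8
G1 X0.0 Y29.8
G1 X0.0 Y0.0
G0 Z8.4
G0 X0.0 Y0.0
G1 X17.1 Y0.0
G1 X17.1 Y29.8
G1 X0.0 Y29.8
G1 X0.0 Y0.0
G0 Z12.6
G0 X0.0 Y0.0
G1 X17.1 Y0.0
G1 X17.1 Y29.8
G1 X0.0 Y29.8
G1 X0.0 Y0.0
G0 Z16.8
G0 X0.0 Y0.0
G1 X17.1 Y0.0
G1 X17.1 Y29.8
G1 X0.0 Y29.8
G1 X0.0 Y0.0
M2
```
solid part
  facet normal 0.0000 0.0000 -1.0000
    outer loop
      vertex 17.1 29.8 0.0
      vertex 17.1 0.0 0.0
      vertex 0.0 0.0 0.0
    endloop
  endfacet
  facet normal 0.0000 0.0000 -1.0000
    outer loop
      vertex 0.0 29.8 0.0
      vertex 17.1 29.8 0.0
      vertex 0.0 0.0 0.0
    endloop
  endfacet
  facet normal 0.0000 0.0000 1.0000
    outer loop
      vertex 0.0 0.0 16.8
      vertex 17.1 0.0 16.8
      vertex 17.1 29.8 16.8
    endloop
  endfacet
  facet normal 0.0000 0.0000 1.0000
    outer loop
      vertex 0.0 0.0 16.8
      vertex 17.1 29.8 16.8
      vertex 0.0 29.8 16.8
    endloop
  endfacet
  facet normal 0.0000 -1.0000 0.0000
    outer loop
      vertex 0.0 0.0 0.0
      vertex 17.1 0.0 0.0
      vertex 17.1 0.0 16.8
    endloop
  endfacet
  facet normal 0.0000 -1.0000 0.0000
    outer loop
      vertex 0.0 0.0 0.0
      vertex 17.1 0.0 16.8
      vertex 0.0 0.0 16.8
    endloop
  endfacet
  facet normal 0.0000 1.0000 0.0000
    outer loop
      vertex 17.1 29.8 16.8
      vertex 17.1 29.8 0.0
      vertex 0.0 29.8 0.0
    endloop
  endfacet
  facet normal 0.0000 1.0000 0.0000
    outer loop
      vertex 0.0 29.8 16.8
      vertex 17.1 29.8 16.8
      vertex 0.0 29.8 0.0
    endloop
  endfacet
  facet normal -1.0000 0.0000 0.0000
    outer loop
      vertex 0.0 29.8 16.8
      vertex 0.0 29.8 0.0
      vertex 0.0 0.0 0.0
    endloop
  endfacet
  facet normal -1.0000 0.0000 0.0000
    outer loop
      vertex 0.0 0.0 16.8
      vertex 0.0 29.8 16.8
      vertex 0.0 0.0 0.0
    endloop
  endfacet
  facet normal 1.0000 0.0000 0.0000
    outer loop
      vertex 17.1 0.0 0.0
      vertex 17.1 29.8 0.0
      vertex 17.1 29.8 16.8
    endloop
  endfacet
  facet normal 1.0000 0.0000 0.0000
    outer loop
      vertex 17.1 0.0 0.0
      vertex 17.1 29.8 16.8
      vertex 17.1 0.0 16.8
    endloop
  endfacet
endsolid part

The G0 Z moves step by Δz≈4.2 mm. Every layer's G1 loop is the same polygon, so the solid is a straight extrusion of it from z=0 to z≈16.8. Closing with flat bottom and top caps and triangulating gives 12 facets — a rectangular box, roughly 17.1 × 29.8 mm footprint and 16.8 mm tall.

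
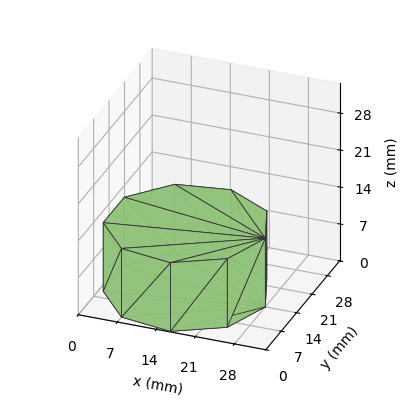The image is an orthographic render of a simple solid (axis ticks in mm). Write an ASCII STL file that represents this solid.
Reading the render: the shape is a regular 9-sided prism (a cylinder approximated with 9 flat sides), circumscribed radius ≈ 14 mm, height ≈ 13 mm (dimensions read to the nearest mm from the axis ticks). For the STL, each face is triangulated and given an outward normal.

solid part
  facet normal 0.0000 0.0000 -1.0000
    outer loop
      vertex 16.43 27.79 0.00
      vertex 24.72 23.00 0.00
      vertex 28.00 14.00 0.00
    endloop
  endfacet
  facet normal 0.0000 0.0000 -1.0000
    outer loop
      vertex 7.00 26.12 0.00
      vertex 16.43 27.79 0.00
      vertex 28.00 14.00 0.00
    endloop
  endfacet
  facet normal 0.0000 0.0000 -1.0000
    outer loop
      vertex 0.84 18.79 0.00
      vertex 7.00 26.12 0.00
      vertex 28.00 14.00 0.00
    endloop
  endfacet
  facet normal 0.0000 0.0000 -1.0000
    outer loop
      vertex 0.84 9.21 0.00
      vertex 0.84 18.79 0.00
      vertex 28.00 14.00 0.00
    endloop
  endfacet
  facet normal 0.0000 0.0000 -1.0000
    outer loop
      vertex 7.00 1.88 0.00
      vertex 0.84 9.21 0.00
      vertex 28.00 14.00 0.00
    endloop
  endfacet
  facet normal 0.0000 0.0000 -1.0000
    outer loop
      vertex 16.43 0.21 0.00
      vertex 7.00 1.88 0.00
      vertex 28.00 14.00 0.00
    endloop
  endfacet
  facet normal 0.0000 0.0000 -1.0000
    outer loop
      vertex 24.72 5.00 0.00
      vertex 16.43 0.21 0.00
      vertex 28.00 14.00 0.00
    endloop
  endfacet
  facet normal 0.0000 0.0000 1.0000
    outer loop
      vertex 28.00 14.00 13.00
      vertex 24.72 23.00 13.00
      vertex 16.43 27.79 13.00
    endloop
  endfacet
  facet normal 0.0000 0.0000 1.0000
    outer loop
      vertex 28.00 14.00 13.00
      vertex 16.43 27.79 13.00
      vertex 7.00 26.12 13.00
    endloop
  endfacet
  facet normal 0.0000 0.0000 1.0000
    outer loop
      vertex 28.00 14.00 13.00
      vertex 7.00 26.12 13.00
      vertex 0.84 18.79 13.00
    endloop
  endfacet
  facet normal 0.0000 0.0000 1.0000
    outer loop
      vertex 28.00 14.00 13.00
      vertex 0.84 18.79 13.00
      vertex 0.84 9.21 13.00
    endloop
  endfacet
  facet normal 0.0000 0.0000 1.0000
    outer loop
      vertex 28.00 14.00 13.00
      vertex 0.84 9.21 13.00
      vertex 7.00 1.88 13.00
    endloop
  endfacet
  facet normal 0.0000 0.0000 1.0000
    outer loop
      vertex 28.00 14.00 13.00
      vertex 7.00 1.88 13.00
      vertex 16.43 0.21 13.00
    endloop
  endfacet
  facet normal 0.0000 0.0000 1.0000
    outer loop
      vertex 28.00 14.00 13.00
      vertex 16.43 0.21 13.00
      vertex 24.72 5.00 13.00
    endloop
  endfacet
  facet normal 0.9395 0.3424 0.0000
    outer loop
      vertex 28.00 14.00 0.00
      vertex 24.72 23.00 0.00
      vertex 24.72 23.00 13.00
    endloop
  endfacet
  facet normal 0.9395 0.3424 0.0000
    outer loop
      vertex 28.00 14.00 0.00
      vertex 24.72 23.00 13.00
      vertex 28.00 14.00 13.00
    endloop
  endfacet
  facet normal 0.5003 0.8659 0.0000
    outer loop
      vertex 24.72 23.00 0.00
      vertex 16.43 27.79 0.00
      vertex 16.43 27.79 13.00
    endloop
  endfacet
  facet normal 0.5003 0.8659 0.0000
    outer loop
      vertex 24.72 23.00 0.00
      vertex 16.43 27.79 13.00
      vertex 24.72 23.00 13.00
    endloop
  endfacet
  facet normal -0.1744 0.9847 0.0000
    outer loop
      vertex 16.43 27.79 0.00
      vertex 7.00 26.12 0.00
      vertex 7.00 26.12 13.00
    endloop
  endfacet
  facet normal -0.1744 0.9847 0.0000
    outer loop
      vertex 16.43 27.79 0.00
      vertex 7.00 26.12 13.00
      vertex 16.43 27.79 13.00
    endloop
  endfacet
  facet normal -0.7656 0.6434 0.0000
    outer loop
      vertex 7.00 26.12 0.00
      vertex 0.84 18.79 0.00
      vertex 0.84 18.79 13.00
    endloop
  endfacet
  facet normal -0.7656 0.6434 0.0000
    outer loop
      vertex 7.00 26.12 0.00
      vertex 0.84 18.79 13.00
      vertex 7.00 26.12 13.00
    endloop
  endfacet
  facet normal -1.0000 0.0000 0.0000
    outer loop
      vertex 0.84 18.79 0.00
      vertex 0.84 9.21 0.00
      vertex 0.84 9.21 13.00
    endloop
  endfacet
  facet normal -1.0000 0.0000 0.0000
    outer loop
      vertex 0.84 18.79 0.00
      vertex 0.84 9.21 13.00
      vertex 0.84 18.79 13.00
    endloop
  endfacet
  facet normal -0.7656 -0.6434 0.0000
    outer loop
      vertex 0.84 9.21 0.00
      vertex 7.00 1.88 0.00
      vertex 7.00 1.88 13.00
    endloop
  endfacet
  facet normal -0.7656 -0.6434 0.0000
    outer loop
      vertex 0.84 9.21 0.00
      vertex 7.00 1.88 13.00
      vertex 0.84 9.21 13.00
    endloop
  endfacet
  facet normal -0.1744 -0.9847 0.0000
    outer loop
      vertex 7.00 1.88 0.00
      vertex 16.43 0.21 0.00
      vertex 16.43 0.21 13.00
    endloop
  endfacet
  facet normal -0.1744 -0.9847 0.0000
    outer loop
      vertex 7.00 1.88 0.00
      vertex 16.43 0.21 13.00
      vertex 7.00 1.88 13.00
    endloop
  endfacet
  facet normal 0.5003 -0.8659 0.0000
    outer loop
      vertex 16.43 0.21 0.00
      vertex 24.72 5.00 0.00
      vertex 24.72 5.00 13.00
    endloop
  endfacet
  facet normal 0.5003 -0.8659 0.0000
    outer loop
      vertex 16.43 0.21 0.00
      vertex 24.72 5.00 13.00
      vertex 16.43 0.21 13.00
    endloop
  endfacet
  facet normal 0.9395 -0.3424 0.0000
    outer loop
      vertex 24.72 5.00 0.00
      vertex 28.00 14.00 0.00
      vertex 28.00 14.00 13.00
    endloop
  endfacet
  facet normal 0.9395 -0.3424 0.0000
    outer loop
      vertex 24.72 5.00 0.00
      vertex 28.00 14.00 13.00
      vertex 24.72 5.00 13.00
    endloop
  endfacet
endsolid part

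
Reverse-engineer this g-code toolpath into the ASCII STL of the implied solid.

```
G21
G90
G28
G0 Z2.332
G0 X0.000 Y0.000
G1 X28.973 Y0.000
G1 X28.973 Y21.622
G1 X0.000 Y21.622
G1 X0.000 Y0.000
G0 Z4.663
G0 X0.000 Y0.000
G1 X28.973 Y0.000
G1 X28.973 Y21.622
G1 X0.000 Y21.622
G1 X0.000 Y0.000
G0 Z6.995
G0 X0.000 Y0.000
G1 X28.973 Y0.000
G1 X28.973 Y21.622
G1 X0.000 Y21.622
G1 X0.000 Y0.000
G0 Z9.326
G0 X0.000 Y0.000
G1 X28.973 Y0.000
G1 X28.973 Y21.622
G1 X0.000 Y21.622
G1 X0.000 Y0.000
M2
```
solid part
  facet normal 0.0000 0.0000 -1.0000
    outer loop
      vertex 28.973 21.622 0.000
      vertex 28.973 0.000 0.000
      vertex 0.000 0.000 0.000
    endloop
  endfacet
  facet normal 0.0000 0.0000 -1.0000
    outer loop
      vertex 0.000 21.622 0.000
      vertex 28.973 21.622 0.000
      vertex 0.000 0.000 0.000
    endloop
  endfacet
  facet normal 0.0000 0.0000 1.0000
    outer loop
      vertex 0.000 0.000 9.326
      vertex 28.973 0.000 9.326
      vertex 28.973 21.622 9.326
    endloop
  endfacet
  facet normal 0.0000 0.0000 1.0000
    outer loop
      vertex 0.000 0.000 9.326
      vertex 28.973 21.622 9.326
      vertex 0.000 21.622 9.326
    endloop
  endfacet
  facet normal 0.0000 -1.0000 0.0000
    outer loop
      vertex 0.000 0.000 0.000
      vertex 28.973 0.000 0.000
      vertex 28.973 0.000 9.326
    endloop
  endfacet
  facet normal 0.0000 -1.0000 0.0000
    outer loop
      vertex 0.000 0.000 0.000
      vertex 28.973 0.000 9.326
      vertex 0.000 0.000 9.326
    endloop
  endfacet
  facet normal 0.0000 1.0000 0.0000
    outer loop
      vertex 28.973 21.622 9.326
      vertex 28.973 21.622 0.000
      vertex 0.000 21.622 0.000
    endloop
  endfacet
  facet normal 0.0000 1.0000 0.0000
    outer loop
      vertex 0.000 21.622 9.326
      vertex 28.973 21.622 9.326
      vertex 0.000 21.622 0.000
    endloop
  endfacet
  facet normal -1.0000 0.0000 0.0000
    outer loop
      vertex 0.000 21.622 9.326
      vertex 0.000 21.622 0.000
      vertex 0.000 0.000 0.000
    endloop
  endfacet
  facet normal -1.0000 0.0000 0.0000
    outer loop
      vertex 0.000 0.000 9.326
      vertex 0.000 21.622 9.326
      vertex 0.000 0.000 0.000
    endloop
  endfacet
  facet normal 1.0000 0.0000 0.0000
    outer loop
      vertex 28.973 0.000 0.000
      vertex 28.973 21.622 0.000
      vertex 28.973 21.622 9.326
    endloop
  endfacet
  facet normal 1.0000 0.0000 0.0000
    outer loop
      vertex 28.973 0.000 0.000
      vertex 28.973 21.622 9.326
      vertex 28.973 0.000 9.326
    endloop
  endfacet
endsolid part

The G0 Z moves step by Δz≈2.332 mm. Every layer's G1 loop is the same polygon, so the solid is a straight extrusion of it from z=0 to z≈9.33. Closing with flat bottom and top caps and triangulating gives 12 facets — a rectangular box, roughly 29 × 21.6 mm footprint and 9.33 mm tall.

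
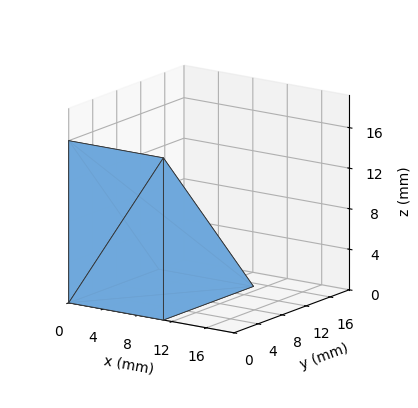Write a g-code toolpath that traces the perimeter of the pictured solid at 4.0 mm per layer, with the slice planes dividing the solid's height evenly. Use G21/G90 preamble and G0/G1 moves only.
Reading the render: the shape is a wedge (ramp): 11 × 15 mm base, rising to 16 mm along the y=0 edge and sloping linearly to z=0 at y=15 (dimensions read to the nearest mm from the axis ticks). For the g-code, the solid's height is divided into equal slices at the stated Δz and each level perimeter traced with G1 moves after a G0 lift.

; perimeter-only toolpath
G21 ; units = mm
G90 ; absolute positioning
G28 ; home
; layer 1
G0 Z4.0
G0 X0.0 Y0.0
G1 X11.0 Y0.0
G1 X11.0 Y11.2
G1 X0.0 Y11.2
G1 X0.0 Y0.0
; layer 2
G0 Z8.0
G0 X0.0 Y0.0
G1 X11.0 Y0.0
G1 X11.0 Y7.5
G1 X0.0 Y7.5
G1 X0.0 Y0.0
; layer 3
G0 Z12.0
G0 X0.0 Y0.0
G1 X11.0 Y0.0
G1 X11.0 Y3.8
G1 X0.0 Y3.8
G1 X0.0 Y0.0
M2 ; end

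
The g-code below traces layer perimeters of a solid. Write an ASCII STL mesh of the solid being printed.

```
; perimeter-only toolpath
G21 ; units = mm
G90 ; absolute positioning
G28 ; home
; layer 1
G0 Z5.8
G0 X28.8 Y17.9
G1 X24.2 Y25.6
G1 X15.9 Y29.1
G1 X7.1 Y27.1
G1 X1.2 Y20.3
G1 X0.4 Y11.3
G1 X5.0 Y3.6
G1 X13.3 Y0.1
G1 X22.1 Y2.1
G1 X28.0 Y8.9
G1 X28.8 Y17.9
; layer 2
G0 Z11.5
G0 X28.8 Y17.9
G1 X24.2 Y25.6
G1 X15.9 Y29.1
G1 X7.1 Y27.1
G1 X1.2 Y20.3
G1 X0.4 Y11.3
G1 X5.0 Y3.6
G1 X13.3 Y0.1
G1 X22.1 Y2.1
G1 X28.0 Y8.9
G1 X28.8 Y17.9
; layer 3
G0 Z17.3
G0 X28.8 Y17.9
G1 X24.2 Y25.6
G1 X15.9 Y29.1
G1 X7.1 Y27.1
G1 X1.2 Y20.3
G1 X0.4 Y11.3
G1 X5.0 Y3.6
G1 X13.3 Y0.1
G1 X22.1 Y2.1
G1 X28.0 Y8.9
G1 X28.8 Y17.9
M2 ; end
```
solid part
  facet normal 0.0000 0.0000 -1.0000
    outer loop
      vertex 15.9 29.1 0.0
      vertex 24.2 25.6 0.0
      vertex 28.8 17.9 0.0
    endloop
  endfacet
  facet normal 0.0000 0.0000 -1.0000
    outer loop
      vertex 7.1 27.1 0.0
      vertex 15.9 29.1 0.0
      vertex 28.8 17.9 0.0
    endloop
  endfacet
  facet normal 0.0000 0.0000 -1.0000
    outer loop
      vertex 1.2 20.3 0.0
      vertex 7.1 27.1 0.0
      vertex 28.8 17.9 0.0
    endloop
  endfacet
  facet normal 0.0000 0.0000 -1.0000
    outer loop
      vertex 0.4 11.3 0.0
      vertex 1.2 20.3 0.0
      vertex 28.8 17.9 0.0
    endloop
  endfacet
  facet normal 0.0000 0.0000 -1.0000
    outer loop
      vertex 5.0 3.6 0.0
      vertex 0.4 11.3 0.0
      vertex 28.8 17.9 0.0
    endloop
  endfacet
  facet normal 0.0000 0.0000 -1.0000
    outer loop
      vertex 13.3 0.1 0.0
      vertex 5.0 3.6 0.0
      vertex 28.8 17.9 0.0
    endloop
  endfacet
  facet normal 0.0000 0.0000 -1.0000
    outer loop
      vertex 22.1 2.1 0.0
      vertex 13.3 0.1 0.0
      vertex 28.8 17.9 0.0
    endloop
  endfacet
  facet normal 0.0000 0.0000 -1.0000
    outer loop
      vertex 28.0 8.9 0.0
      vertex 22.1 2.1 0.0
      vertex 28.8 17.9 0.0
    endloop
  endfacet
  facet normal 0.0000 0.0000 1.0000
    outer loop
      vertex 28.8 17.9 17.3
      vertex 24.2 25.6 17.3
      vertex 15.9 29.1 17.3
    endloop
  endfacet
  facet normal 0.0000 0.0000 1.0000
    outer loop
      vertex 28.8 17.9 17.3
      vertex 15.9 29.1 17.3
      vertex 7.1 27.1 17.3
    endloop
  endfacet
  facet normal 0.0000 0.0000 1.0000
    outer loop
      vertex 28.8 17.9 17.3
      vertex 7.1 27.1 17.3
      vertex 1.2 20.3 17.3
    endloop
  endfacet
  facet normal 0.0000 0.0000 1.0000
    outer loop
      vertex 28.8 17.9 17.3
      vertex 1.2 20.3 17.3
      vertex 0.4 11.3 17.3
    endloop
  endfacet
  facet normal 0.0000 0.0000 1.0000
    outer loop
      vertex 28.8 17.9 17.3
      vertex 0.4 11.3 17.3
      vertex 5.0 3.6 17.3
    endloop
  endfacet
  facet normal 0.0000 0.0000 1.0000
    outer loop
      vertex 28.8 17.9 17.3
      vertex 5.0 3.6 17.3
      vertex 13.3 0.1 17.3
    endloop
  endfacet
  facet normal 0.0000 0.0000 1.0000
    outer loop
      vertex 28.8 17.9 17.3
      vertex 13.3 0.1 17.3
      vertex 22.1 2.1 17.3
    endloop
  endfacet
  facet normal 0.0000 0.0000 1.0000
    outer loop
      vertex 28.8 17.9 17.3
      vertex 22.1 2.1 17.3
      vertex 28.0 8.9 17.3
    endloop
  endfacet
  facet normal 0.8585 0.5129 0.0000
    outer loop
      vertex 28.8 17.9 0.0
      vertex 24.2 25.6 0.0
      vertex 24.2 25.6 17.3
    endloop
  endfacet
  facet normal 0.8585 0.5129 0.0000
    outer loop
      vertex 28.8 17.9 0.0
      vertex 24.2 25.6 17.3
      vertex 28.8 17.9 17.3
    endloop
  endfacet
  facet normal 0.3886 0.9214 0.0000
    outer loop
      vertex 24.2 25.6 0.0
      vertex 15.9 29.1 0.0
      vertex 15.9 29.1 17.3
    endloop
  endfacet
  facet normal 0.3886 0.9214 0.0000
    outer loop
      vertex 24.2 25.6 0.0
      vertex 15.9 29.1 17.3
      vertex 24.2 25.6 17.3
    endloop
  endfacet
  facet normal -0.2216 0.9751 0.0000
    outer loop
      vertex 15.9 29.1 0.0
      vertex 7.1 27.1 0.0
      vertex 7.1 27.1 17.3
    endloop
  endfacet
  facet normal -0.2216 0.9751 0.0000
    outer loop
      vertex 15.9 29.1 0.0
      vertex 7.1 27.1 17.3
      vertex 15.9 29.1 17.3
    endloop
  endfacet
  facet normal -0.7553 0.6554 0.0000
    outer loop
      vertex 7.1 27.1 0.0
      vertex 1.2 20.3 0.0
      vertex 1.2 20.3 17.3
    endloop
  endfacet
  facet normal -0.7553 0.6554 0.0000
    outer loop
      vertex 7.1 27.1 0.0
      vertex 1.2 20.3 17.3
      vertex 7.1 27.1 17.3
    endloop
  endfacet
  facet normal -0.9961 0.0885 0.0000
    outer loop
      vertex 1.2 20.3 0.0
      vertex 0.4 11.3 0.0
      vertex 0.4 11.3 17.3
    endloop
  endfacet
  facet normal -0.9961 0.0885 0.0000
    outer loop
      vertex 1.2 20.3 0.0
      vertex 0.4 11.3 17.3
      vertex 1.2 20.3 17.3
    endloop
  endfacet
  facet normal -0.8585 -0.5129 0.0000
    outer loop
      vertex 0.4 11.3 0.0
      vertex 5.0 3.6 0.0
      vertex 5.0 3.6 17.3
    endloop
  endfacet
  facet normal -0.8585 -0.5129 0.0000
    outer loop
      vertex 0.4 11.3 0.0
      vertex 5.0 3.6 17.3
      vertex 0.4 11.3 17.3
    endloop
  endfacet
  facet normal -0.3886 -0.9214 0.0000
    outer loop
      vertex 5.0 3.6 0.0
      vertex 13.3 0.1 0.0
      vertex 13.3 0.1 17.3
    endloop
  endfacet
  facet normal -0.3886 -0.9214 0.0000
    outer loop
      vertex 5.0 3.6 0.0
      vertex 13.3 0.1 17.3
      vertex 5.0 3.6 17.3
    endloop
  endfacet
  facet normal 0.2216 -0.9751 0.0000
    outer loop
      vertex 13.3 0.1 0.0
      vertex 22.1 2.1 0.0
      vertex 22.1 2.1 17.3
    endloop
  endfacet
  facet normal 0.2216 -0.9751 0.0000
    outer loop
      vertex 13.3 0.1 0.0
      vertex 22.1 2.1 17.3
      vertex 13.3 0.1 17.3
    endloop
  endfacet
  facet normal 0.7553 -0.6554 0.0000
    outer loop
      vertex 22.1 2.1 0.0
      vertex 28.0 8.9 0.0
      vertex 28.0 8.9 17.3
    endloop
  endfacet
  facet normal 0.7553 -0.6554 0.0000
    outer loop
      vertex 22.1 2.1 0.0
      vertex 28.0 8.9 17.3
      vertex 22.1 2.1 17.3
    endloop
  endfacet
  facet normal 0.9961 -0.0885 0.0000
    outer loop
      vertex 28.0 8.9 0.0
      vertex 28.8 17.9 0.0
      vertex 28.8 17.9 17.3
    endloop
  endfacet
  facet normal 0.9961 -0.0885 0.0000
    outer loop
      vertex 28.0 8.9 0.0
      vertex 28.8 17.9 17.3
      vertex 28.0 8.9 17.3
    endloop
  endfacet
endsolid part

The G0 Z moves step by Δz≈5.8 mm. Every layer's G1 loop is the same polygon, so the solid is a straight extrusion of it from z=0 to z≈17.3. Closing with flat bottom and top caps and triangulating gives 36 facets — a regular 10-sided prism (a cylinder approximated with 10 flat sides), circumscribed radius ≈ 14.6 mm, height ≈ 17.3 mm.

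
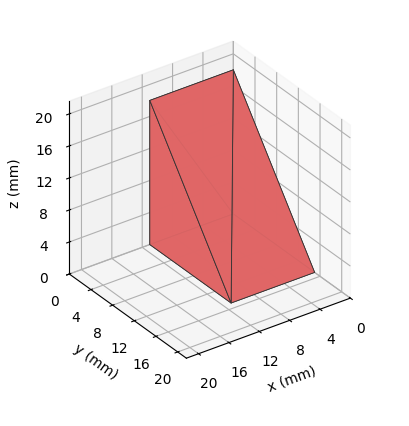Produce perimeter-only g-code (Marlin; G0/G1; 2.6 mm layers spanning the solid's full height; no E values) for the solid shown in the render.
Reading the render: the shape is a wedge (ramp): 11 × 15 mm base, rising to 18 mm along the y=0 edge and sloping linearly to z=0 at y=15 (dimensions read to the nearest mm from the axis ticks). For the g-code, the solid's height is divided into equal slices at the stated Δz and each level perimeter traced with G1 moves after a G0 lift.

; perimeter-only toolpath
G21 ; units = mm
G90 ; absolute positioning
G28 ; home
; layer 1
G0 Z2.6
G0 X0.0 Y0.0
G1 X11.0 Y0.0
G1 X11.0 Y12.9
G1 X0.0 Y12.9
G1 X0.0 Y0.0
; layer 2
G0 Z5.1
G0 X0.0 Y0.0
G1 X11.0 Y0.0
G1 X11.0 Y10.7
G1 X0.0 Y10.7
G1 X0.0 Y0.0
; layer 3
G0 Z7.7
G0 X0.0 Y0.0
G1 X11.0 Y0.0
G1 X11.0 Y8.6
G1 X0.0 Y8.6
G1 X0.0 Y0.0
; layer 4
G0 Z10.3
G0 X0.0 Y0.0
G1 X11.0 Y0.0
G1 X11.0 Y6.4
G1 X0.0 Y6.4
G1 X0.0 Y0.0
; layer 5
G0 Z12.9
G0 X0.0 Y0.0
G1 X11.0 Y0.0
G1 X11.0 Y4.3
G1 X0.0 Y4.3
G1 X0.0 Y0.0
; layer 6
G0 Z15.4
G0 X0.0 Y0.0
G1 X11.0 Y0.0
G1 X11.0 Y2.1
G1 X0.0 Y2.1
G1 X0.0 Y0.0
M2 ; end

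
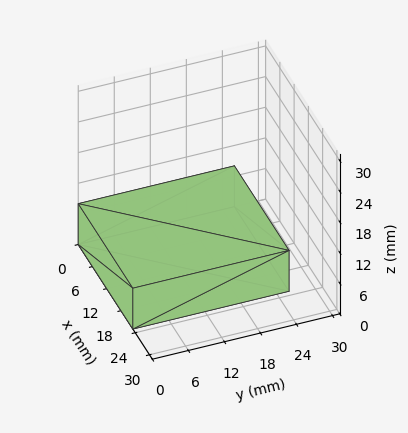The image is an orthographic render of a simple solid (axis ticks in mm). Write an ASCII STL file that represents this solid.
Reading the render: the shape is a rectangular box, roughly 23 × 26 mm footprint and 8 mm tall (dimensions read to the nearest mm from the axis ticks). For the STL, each face is triangulated and given an outward normal.

solid part
  facet normal 0.0000 0.0000 -1.0000
    outer loop
      vertex 23.00 26.00 0.00
      vertex 23.00 0.00 0.00
      vertex 0.00 0.00 0.00
    endloop
  endfacet
  facet normal 0.0000 0.0000 -1.0000
    outer loop
      vertex 0.00 26.00 0.00
      vertex 23.00 26.00 0.00
      vertex 0.00 0.00 0.00
    endloop
  endfacet
  facet normal 0.0000 0.0000 1.0000
    outer loop
      vertex 0.00 0.00 8.00
      vertex 23.00 0.00 8.00
      vertex 23.00 26.00 8.00
    endloop
  endfacet
  facet normal 0.0000 0.0000 1.0000
    outer loop
      vertex 0.00 0.00 8.00
      vertex 23.00 26.00 8.00
      vertex 0.00 26.00 8.00
    endloop
  endfacet
  facet normal 0.0000 -1.0000 0.0000
    outer loop
      vertex 0.00 0.00 0.00
      vertex 23.00 0.00 0.00
      vertex 23.00 0.00 8.00
    endloop
  endfacet
  facet normal 0.0000 -1.0000 0.0000
    outer loop
      vertex 0.00 0.00 0.00
      vertex 23.00 0.00 8.00
      vertex 0.00 0.00 8.00
    endloop
  endfacet
  facet normal 0.0000 1.0000 0.0000
    outer loop
      vertex 23.00 26.00 8.00
      vertex 23.00 26.00 0.00
      vertex 0.00 26.00 0.00
    endloop
  endfacet
  facet normal 0.0000 1.0000 0.0000
    outer loop
      vertex 0.00 26.00 8.00
      vertex 23.00 26.00 8.00
      vertex 0.00 26.00 0.00
    endloop
  endfacet
  facet normal -1.0000 0.0000 0.0000
    outer loop
      vertex 0.00 26.00 8.00
      vertex 0.00 26.00 0.00
      vertex 0.00 0.00 0.00
    endloop
  endfacet
  facet normal -1.0000 0.0000 0.0000
    outer loop
      vertex 0.00 0.00 8.00
      vertex 0.00 26.00 8.00
      vertex 0.00 0.00 0.00
    endloop
  endfacet
  facet normal 1.0000 0.0000 0.0000
    outer loop
      vertex 23.00 0.00 0.00
      vertex 23.00 26.00 0.00
      vertex 23.00 26.00 8.00
    endloop
  endfacet
  facet normal 1.0000 0.0000 0.0000
    outer loop
      vertex 23.00 0.00 0.00
      vertex 23.00 26.00 8.00
      vertex 23.00 0.00 8.00
    endloop
  endfacet
endsolid part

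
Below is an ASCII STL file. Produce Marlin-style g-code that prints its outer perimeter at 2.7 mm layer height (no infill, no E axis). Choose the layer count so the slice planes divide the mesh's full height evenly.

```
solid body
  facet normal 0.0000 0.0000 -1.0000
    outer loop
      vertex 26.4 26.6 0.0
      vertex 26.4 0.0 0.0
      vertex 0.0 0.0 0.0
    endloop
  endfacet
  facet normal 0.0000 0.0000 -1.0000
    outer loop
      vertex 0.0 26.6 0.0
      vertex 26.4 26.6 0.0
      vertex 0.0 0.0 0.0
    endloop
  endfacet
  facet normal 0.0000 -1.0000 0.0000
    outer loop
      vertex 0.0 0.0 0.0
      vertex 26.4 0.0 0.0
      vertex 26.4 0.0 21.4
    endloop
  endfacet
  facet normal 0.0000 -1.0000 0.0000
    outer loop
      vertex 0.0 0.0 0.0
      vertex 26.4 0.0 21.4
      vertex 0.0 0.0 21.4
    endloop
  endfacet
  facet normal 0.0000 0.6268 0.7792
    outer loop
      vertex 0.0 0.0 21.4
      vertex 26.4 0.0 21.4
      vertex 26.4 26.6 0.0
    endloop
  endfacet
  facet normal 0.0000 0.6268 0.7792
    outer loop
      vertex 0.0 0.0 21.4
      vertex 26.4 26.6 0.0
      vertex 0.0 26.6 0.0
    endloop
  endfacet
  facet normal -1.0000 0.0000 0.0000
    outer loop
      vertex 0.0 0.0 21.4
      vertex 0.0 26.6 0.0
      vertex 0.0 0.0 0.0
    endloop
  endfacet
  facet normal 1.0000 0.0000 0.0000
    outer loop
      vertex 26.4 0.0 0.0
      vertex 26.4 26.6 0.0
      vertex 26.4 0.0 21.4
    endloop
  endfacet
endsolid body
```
; perimeter-only toolpath
G21 ; units = mm
G90 ; absolute positioning
G28 ; home
; layer 1
G0 Z2.7
G0 X0.0 Y0.0
G1 X26.4 Y0.0
G1 X26.4 Y23.3
G1 X0.0 Y23.3
G1 X0.0 Y0.0
; layer 2
G0 Z5.3
G0 X0.0 Y0.0
G1 X26.4 Y0.0
G1 X26.4 Y20.0
G1 X0.0 Y20.0
G1 X0.0 Y0.0
; layer 3
G0 Z8.0
G0 X0.0 Y0.0
G1 X26.4 Y0.0
G1 X26.4 Y16.6
G1 X0.0 Y16.6
G1 X0.0 Y0.0
; layer 4
G0 Z10.7
G0 X0.0 Y0.0
G1 X26.4 Y0.0
G1 X26.4 Y13.3
G1 X0.0 Y13.3
G1 X0.0 Y0.0
; layer 5
G0 Z13.4
G0 X0.0 Y0.0
G1 X26.4 Y0.0
G1 X26.4 Y10.0
G1 X0.0 Y10.0
G1 X0.0 Y0.0
; layer 6
G0 Z16.0
G0 X0.0 Y0.0
G1 X26.4 Y0.0
G1 X26.4 Y6.7
G1 X0.0 Y6.7
G1 X0.0 Y0.0
; layer 7
G0 Z18.7
G0 X0.0 Y0.0
G1 X26.4 Y0.0
G1 X26.4 Y3.3
G1 X0.0 Y3.3
G1 X0.0 Y0.0
M2 ; end

The solid is a wedge (ramp): 26.4 × 26.6 mm base, rising to 21.4 mm along the y=0 edge and sloping linearly to z=0 at y=26.6. Slicing at Δz = 2.7 mm — 8 equal slices spanning the solid's height, so layer i sits at z = i·h/8 — gives 7 non-empty perimeters. Each is a 4-segment closed polygon; G0 lifts to the layer z and rapids to the start vertex, then G1 traces the edges. The cross-section shrinks linearly with z (the slice at the apex is degenerate and omitted).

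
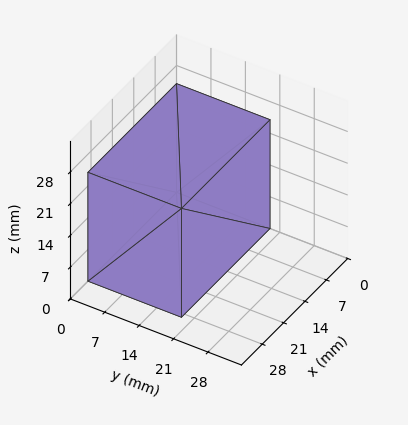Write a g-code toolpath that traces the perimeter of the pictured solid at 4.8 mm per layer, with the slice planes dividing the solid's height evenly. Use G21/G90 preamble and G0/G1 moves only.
Reading the render: the shape is a rectangular box, roughly 29 × 19 mm footprint and 24 mm tall (dimensions read to the nearest mm from the axis ticks). For the g-code, the solid's height is divided into equal slices at the stated Δz and each level perimeter traced with G1 moves after a G0 lift.

; perimeter-only toolpath
G21 ; units = mm
G90 ; absolute positioning
G28 ; home
; layer 1
G0 Z4.8
G0 X0.0 Y0.0
G1 X29.0 Y0.0
G1 X29.0 Y19.0
G1 X0.0 Y19.0
G1 X0.0 Y0.0
; layer 2
G0 Z9.6
G0 X0.0 Y0.0
G1 X29.0 Y0.0
G1 X29.0 Y19.0
G1 X0.0 Y19.0
G1 X0.0 Y0.0
; layer 3
G0 Z14.4
G0 X0.0 Y0.0
G1 X29.0 Y0.0
G1 X29.0 Y19.0
G1 X0.0 Y19.0
G1 X0.0 Y0.0
; layer 4
G0 Z19.2
G0 X0.0 Y0.0
G1 X29.0 Y0.0
G1 X29.0 Y19.0
G1 X0.0 Y19.0
G1 X0.0 Y0.0
; layer 5
G0 Z24.0
G0 X0.0 Y0.0
G1 X29.0 Y0.0
G1 X29.0 Y19.0
G1 X0.0 Y19.0
G1 X0.0 Y0.0
M2 ; end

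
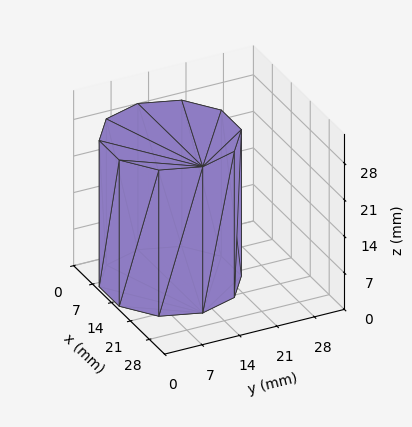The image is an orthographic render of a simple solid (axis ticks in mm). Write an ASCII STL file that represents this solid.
Reading the render: the shape is a regular 10-sided prism (a cylinder approximated with 10 flat sides), circumscribed radius ≈ 12 mm, height ≈ 28 mm (dimensions read to the nearest mm from the axis ticks). For the STL, each face is triangulated and given an outward normal.

solid part
  facet normal 0.0000 0.0000 -1.0000
    outer loop
      vertex 15.708 23.413 0.000
      vertex 21.708 19.053 0.000
      vertex 24.000 12.000 0.000
    endloop
  endfacet
  facet normal 0.0000 0.0000 -1.0000
    outer loop
      vertex 8.292 23.413 0.000
      vertex 15.708 23.413 0.000
      vertex 24.000 12.000 0.000
    endloop
  endfacet
  facet normal 0.0000 0.0000 -1.0000
    outer loop
      vertex 2.292 19.053 0.000
      vertex 8.292 23.413 0.000
      vertex 24.000 12.000 0.000
    endloop
  endfacet
  facet normal 0.0000 0.0000 -1.0000
    outer loop
      vertex 0.000 12.000 0.000
      vertex 2.292 19.053 0.000
      vertex 24.000 12.000 0.000
    endloop
  endfacet
  facet normal 0.0000 0.0000 -1.0000
    outer loop
      vertex 2.292 4.947 0.000
      vertex 0.000 12.000 0.000
      vertex 24.000 12.000 0.000
    endloop
  endfacet
  facet normal 0.0000 0.0000 -1.0000
    outer loop
      vertex 8.292 0.587 0.000
      vertex 2.292 4.947 0.000
      vertex 24.000 12.000 0.000
    endloop
  endfacet
  facet normal 0.0000 0.0000 -1.0000
    outer loop
      vertex 15.708 0.587 0.000
      vertex 8.292 0.587 0.000
      vertex 24.000 12.000 0.000
    endloop
  endfacet
  facet normal 0.0000 0.0000 -1.0000
    outer loop
      vertex 21.708 4.947 0.000
      vertex 15.708 0.587 0.000
      vertex 24.000 12.000 0.000
    endloop
  endfacet
  facet normal 0.0000 0.0000 1.0000
    outer loop
      vertex 24.000 12.000 28.000
      vertex 21.708 19.053 28.000
      vertex 15.708 23.413 28.000
    endloop
  endfacet
  facet normal 0.0000 0.0000 1.0000
    outer loop
      vertex 24.000 12.000 28.000
      vertex 15.708 23.413 28.000
      vertex 8.292 23.413 28.000
    endloop
  endfacet
  facet normal 0.0000 0.0000 1.0000
    outer loop
      vertex 24.000 12.000 28.000
      vertex 8.292 23.413 28.000
      vertex 2.292 19.053 28.000
    endloop
  endfacet
  facet normal 0.0000 0.0000 1.0000
    outer loop
      vertex 24.000 12.000 28.000
      vertex 2.292 19.053 28.000
      vertex 0.000 12.000 28.000
    endloop
  endfacet
  facet normal 0.0000 0.0000 1.0000
    outer loop
      vertex 24.000 12.000 28.000
      vertex 0.000 12.000 28.000
      vertex 2.292 4.947 28.000
    endloop
  endfacet
  facet normal 0.0000 0.0000 1.0000
    outer loop
      vertex 24.000 12.000 28.000
      vertex 2.292 4.947 28.000
      vertex 8.292 0.587 28.000
    endloop
  endfacet
  facet normal 0.0000 0.0000 1.0000
    outer loop
      vertex 24.000 12.000 28.000
      vertex 8.292 0.587 28.000
      vertex 15.708 0.587 28.000
    endloop
  endfacet
  facet normal 0.0000 0.0000 1.0000
    outer loop
      vertex 24.000 12.000 28.000
      vertex 15.708 0.587 28.000
      vertex 21.708 4.947 28.000
    endloop
  endfacet
  facet normal 0.9510 0.3091 0.0000
    outer loop
      vertex 24.000 12.000 0.000
      vertex 21.708 19.053 0.000
      vertex 21.708 19.053 28.000
    endloop
  endfacet
  facet normal 0.9510 0.3091 0.0000
    outer loop
      vertex 24.000 12.000 0.000
      vertex 21.708 19.053 28.000
      vertex 24.000 12.000 28.000
    endloop
  endfacet
  facet normal 0.5879 0.8090 0.0000
    outer loop
      vertex 21.708 19.053 0.000
      vertex 15.708 23.413 0.000
      vertex 15.708 23.413 28.000
    endloop
  endfacet
  facet normal 0.5879 0.8090 0.0000
    outer loop
      vertex 21.708 19.053 0.000
      vertex 15.708 23.413 28.000
      vertex 21.708 19.053 28.000
    endloop
  endfacet
  facet normal 0.0000 1.0000 0.0000
    outer loop
      vertex 15.708 23.413 0.000
      vertex 8.292 23.413 0.000
      vertex 8.292 23.413 28.000
    endloop
  endfacet
  facet normal 0.0000 1.0000 0.0000
    outer loop
      vertex 15.708 23.413 0.000
      vertex 8.292 23.413 28.000
      vertex 15.708 23.413 28.000
    endloop
  endfacet
  facet normal -0.5879 0.8090 0.0000
    outer loop
      vertex 8.292 23.413 0.000
      vertex 2.292 19.053 0.000
      vertex 2.292 19.053 28.000
    endloop
  endfacet
  facet normal -0.5879 0.8090 0.0000
    outer loop
      vertex 8.292 23.413 0.000
      vertex 2.292 19.053 28.000
      vertex 8.292 23.413 28.000
    endloop
  endfacet
  facet normal -0.9510 0.3091 0.0000
    outer loop
      vertex 2.292 19.053 0.000
      vertex 0.000 12.000 0.000
      vertex 0.000 12.000 28.000
    endloop
  endfacet
  facet normal -0.9510 0.3091 0.0000
    outer loop
      vertex 2.292 19.053 0.000
      vertex 0.000 12.000 28.000
      vertex 2.292 19.053 28.000
    endloop
  endfacet
  facet normal -0.9510 -0.3091 0.0000
    outer loop
      vertex 0.000 12.000 0.000
      vertex 2.292 4.947 0.000
      vertex 2.292 4.947 28.000
    endloop
  endfacet
  facet normal -0.9510 -0.3091 0.0000
    outer loop
      vertex 0.000 12.000 0.000
      vertex 2.292 4.947 28.000
      vertex 0.000 12.000 28.000
    endloop
  endfacet
  facet normal -0.5879 -0.8090 0.0000
    outer loop
      vertex 2.292 4.947 0.000
      vertex 8.292 0.587 0.000
      vertex 8.292 0.587 28.000
    endloop
  endfacet
  facet normal -0.5879 -0.8090 0.0000
    outer loop
      vertex 2.292 4.947 0.000
      vertex 8.292 0.587 28.000
      vertex 2.292 4.947 28.000
    endloop
  endfacet
  facet normal 0.0000 -1.0000 0.0000
    outer loop
      vertex 8.292 0.587 0.000
      vertex 15.708 0.587 0.000
      vertex 15.708 0.587 28.000
    endloop
  endfacet
  facet normal 0.0000 -1.0000 0.0000
    outer loop
      vertex 8.292 0.587 0.000
      vertex 15.708 0.587 28.000
      vertex 8.292 0.587 28.000
    endloop
  endfacet
  facet normal 0.5879 -0.8090 0.0000
    outer loop
      vertex 15.708 0.587 0.000
      vertex 21.708 4.947 0.000
      vertex 21.708 4.947 28.000
    endloop
  endfacet
  facet normal 0.5879 -0.8090 0.0000
    outer loop
      vertex 15.708 0.587 0.000
      vertex 21.708 4.947 28.000
      vertex 15.708 0.587 28.000
    endloop
  endfacet
  facet normal 0.9510 -0.3091 0.0000
    outer loop
      vertex 21.708 4.947 0.000
      vertex 24.000 12.000 0.000
      vertex 24.000 12.000 28.000
    endloop
  endfacet
  facet normal 0.9510 -0.3091 0.0000
    outer loop
      vertex 21.708 4.947 0.000
      vertex 24.000 12.000 28.000
      vertex 21.708 4.947 28.000
    endloop
  endfacet
endsolid part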